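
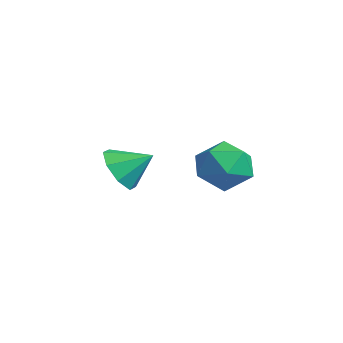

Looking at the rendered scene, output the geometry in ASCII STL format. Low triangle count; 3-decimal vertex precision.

solid 
facet normal -0.893 -0.050 0.448
outer loop
vertex 2.487 1.131 2.96
vertex 2.68 0.321 3.255
vertex 2.885 1.029 3.742
endloop
endfacet
facet normal -0.660 0.625 0.417
outer loop
vertex 2.487 1.131 2.96
vertex 2.885 1.029 3.742
vertex 3.146 1.671 3.194
endloop
endfacet
facet normal -0.552 0.790 -0.268
outer loop
vertex 2.487 1.131 2.96
vertex 3.146 1.671 3.194
vertex 3.102 1.36 2.369
endloop
endfacet
facet normal -0.717 0.218 -0.662
outer loop
vertex 2.487 1.131 2.96
vertex 3.102 1.36 2.369
vertex 2.814 0.526 2.406
endloop
endfacet
facet normal -0.928 -0.301 -0.219
outer loop
vertex 2.487 1.131 2.96
vertex 2.814 0.526 2.406
vertex 2.68 0.321 3.255
endloop
endfacet
facet normal -0.031 0.656 0.754
outer loop
vertex 3.146 1.671 3.194
vertex 2.885 1.029 3.742
vertex 3.746 1.194 3.634
endloop
endfacet
facet normal -0.408 -0.434 0.803
outer loop
vertex 2.885 1.029 3.742
vertex 2.68 0.321 3.255
vertex 3.458 0.36 3.671
endloop
endfacet
facet normal -0.466 -0.841 -0.276
outer loop
vertex 2.68 0.321 3.255
vertex 2.814 0.526 2.406
vertex 3.414 0.049 2.846
endloop
endfacet
facet normal -0.124 -0.001 -0.992
outer loop
vertex 2.814 0.526 2.406
vertex 3.102 1.36 2.369
vertex 3.675 0.691 2.298
endloop
endfacet
facet normal 0.144 0.923 -0.356
outer loop
vertex 3.102 1.36 2.369
vertex 3.146 1.671 3.194
vertex 3.88 1.399 2.785
endloop
endfacet
facet normal 0.717 -0.218 0.662
outer loop
vertex 4.073 0.589 3.08
vertex 3.746 1.194 3.634
vertex 3.458 0.36 3.671
endloop
endfacet
facet normal 0.552 -0.790 0.268
outer loop
vertex 4.073 0.589 3.08
vertex 3.458 0.36 3.671
vertex 3.414 0.049 2.846
endloop
endfacet
facet normal 0.660 -0.625 -0.417
outer loop
vertex 4.073 0.589 3.08
vertex 3.414 0.049 2.846
vertex 3.675 0.691 2.298
endloop
endfacet
facet normal 0.893 0.050 -0.448
outer loop
vertex 4.073 0.589 3.08
vertex 3.675 0.691 2.298
vertex 3.88 1.399 2.785
endloop
endfacet
facet normal 0.928 0.301 0.219
outer loop
vertex 4.073 0.589 3.08
vertex 3.88 1.399 2.785
vertex 3.746 1.194 3.634
endloop
endfacet
facet normal 0.124 0.001 0.992
outer loop
vertex 3.458 0.36 3.671
vertex 3.746 1.194 3.634
vertex 2.885 1.029 3.742
endloop
endfacet
facet normal -0.144 -0.923 0.356
outer loop
vertex 3.414 0.049 2.846
vertex 3.458 0.36 3.671
vertex 2.68 0.321 3.255
endloop
endfacet
facet normal 0.031 -0.656 -0.754
outer loop
vertex 3.675 0.691 2.298
vertex 3.414 0.049 2.846
vertex 2.814 0.526 2.406
endloop
endfacet
facet normal 0.408 0.434 -0.803
outer loop
vertex 3.88 1.399 2.785
vertex 3.675 0.691 2.298
vertex 3.102 1.36 2.369
endloop
endfacet
facet normal 0.466 0.841 0.276
outer loop
vertex 3.746 1.194 3.634
vertex 3.88 1.399 2.785
vertex 3.146 1.671 3.194
endloop
endfacet
facet normal -0.421 -0.737 -0.529
outer loop
vertex 0.998 -0.825 1.594
vertex 0.424 -0.894 2.147
vertex 0.516 -0.466 1.478
endloop
endfacet
facet normal 0.610 0.695 -0.380
outer loop
vertex 0.998 -0.825 1.594
vertex 0.516 -0.466 1.478
vertex 0.876 -0.106 2.713
endloop
endfacet
facet normal -0.421 -0.737 -0.529
outer loop
vertex 0.516 -0.466 1.478
vertex 0.424 -0.894 2.147
vertex -0.02 -0.358 1.754
endloop
endfacet
facet normal 0.043 0.956 -0.291
outer loop
vertex 0.516 -0.466 1.478
vertex -0.02 -0.358 1.754
vertex 0.876 -0.106 2.713
endloop
endfacet
facet normal -0.421 -0.737 -0.529
outer loop
vertex -0.02 -0.358 1.754
vertex 0.424 -0.894 2.147
vertex -0.295 -0.564 2.26
endloop
endfacet
facet normal -0.409 0.901 0.145
outer loop
vertex -0.02 -0.358 1.754
vertex -0.295 -0.564 2.26
vertex 0.876 -0.106 2.713
endloop
endfacet
facet normal -0.421 -0.737 -0.528
outer loop
vertex -0.295 -0.564 2.26
vertex 0.424 -0.894 2.147
vertex -0.149 -0.963 2.701
endloop
endfacet
facet normal -0.480 0.565 0.671
outer loop
vertex -0.295 -0.564 2.26
vertex -0.149 -0.963 2.701
vertex 0.876 -0.106 2.713
endloop
endfacet
facet normal -0.422 -0.737 -0.528
outer loop
vertex -0.149 -0.963 2.701
vertex 0.424 -0.894 2.147
vertex 0.333 -1.322 2.817
endloop
endfacet
facet normal -0.130 0.142 0.981
outer loop
vertex -0.149 -0.963 2.701
vertex 0.333 -1.322 2.817
vertex 0.876 -0.106 2.713
endloop
endfacet
facet normal -0.423 -0.737 -0.528
outer loop
vertex 0.333 -1.322 2.817
vertex 0.424 -0.894 2.147
vertex 0.869 -1.431 2.54
endloop
endfacet
facet normal 0.437 -0.119 0.892
outer loop
vertex 0.333 -1.322 2.817
vertex 0.869 -1.431 2.54
vertex 0.876 -0.106 2.713
endloop
endfacet
facet normal -0.422 -0.737 -0.529
outer loop
vertex 0.869 -1.431 2.54
vertex 0.424 -0.894 2.147
vertex 1.144 -1.225 2.034
endloop
endfacet
facet normal 0.888 -0.064 0.456
outer loop
vertex 0.869 -1.431 2.54
vertex 1.144 -1.225 2.034
vertex 0.876 -0.106 2.713
endloop
endfacet
facet normal -0.422 -0.736 -0.529
outer loop
vertex 1.144 -1.225 2.034
vertex 0.424 -0.894 2.147
vertex 0.998 -0.825 1.594
endloop
endfacet
facet normal 0.960 0.273 -0.071
outer loop
vertex 1.144 -1.225 2.034
vertex 0.998 -0.825 1.594
vertex 0.876 -0.106 2.713
endloop
endfacet

endsolid


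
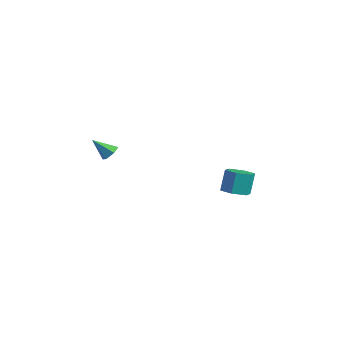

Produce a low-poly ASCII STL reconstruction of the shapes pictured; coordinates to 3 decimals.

solid 
facet normal 0.599 0.423 -0.679
outer loop
vertex -3.064 -2.459 -2.583
vertex -3.295 -2.814 -3.008
vertex -3.544 -2.28 -2.895
endloop
endfacet
facet normal -0.232 0.646 0.727
outer loop
vertex -3.064 -2.459 -2.583
vertex -3.544 -2.28 -2.895
vertex -4.105 -3.386 -2.092
endloop
endfacet
facet normal 0.599 0.423 -0.680
outer loop
vertex -3.544 -2.28 -2.895
vertex -3.295 -2.814 -3.008
vertex -3.776 -2.634 -3.32
endloop
endfacet
facet normal -0.869 0.490 0.067
outer loop
vertex -3.544 -2.28 -2.895
vertex -3.776 -2.634 -3.32
vertex -4.105 -3.386 -2.092
endloop
endfacet
facet normal 0.599 0.424 -0.679
outer loop
vertex -3.776 -2.634 -3.32
vertex -3.295 -2.814 -3.008
vertex -3.527 -3.168 -3.434
endloop
endfacet
facet normal -0.854 -0.309 -0.418
outer loop
vertex -3.776 -2.634 -3.32
vertex -3.527 -3.168 -3.434
vertex -4.105 -3.386 -2.092
endloop
endfacet
facet normal 0.599 0.424 -0.679
outer loop
vertex -3.527 -3.168 -3.434
vertex -3.295 -2.814 -3.008
vertex -3.046 -3.348 -3.122
endloop
endfacet
facet normal -0.200 -0.950 -0.240
outer loop
vertex -3.527 -3.168 -3.434
vertex -3.046 -3.348 -3.122
vertex -4.105 -3.386 -2.092
endloop
endfacet
facet normal 0.599 0.424 -0.679
outer loop
vertex -3.046 -3.348 -3.122
vertex -3.295 -2.814 -3.008
vertex -2.815 -2.993 -2.696
endloop
endfacet
facet normal 0.439 -0.793 0.422
outer loop
vertex -3.046 -3.348 -3.122
vertex -2.815 -2.993 -2.696
vertex -4.105 -3.386 -2.092
endloop
endfacet
facet normal 0.599 0.423 -0.679
outer loop
vertex -2.815 -2.993 -2.696
vertex -3.295 -2.814 -3.008
vertex -3.064 -2.459 -2.583
endloop
endfacet
facet normal 0.423 0.005 0.906
outer loop
vertex -2.815 -2.993 -2.696
vertex -3.064 -2.459 -2.583
vertex -4.105 -3.386 -2.092
endloop
endfacet
facet normal 0.150 -0.400 -0.904
outer loop
vertex 4.396 -0.001 -3.912
vertex 3.941 -0.65 -3.7
vertex 3.587 0.003 -4.048
endloop
endfacet
facet normal 0.071 0.917 -0.394
outer loop
vertex 4.396 -0.001 -3.912
vertex 3.587 0.003 -4.048
vertex 4.193 0.539 -2.691
endloop
endfacet
facet normal 0.071 0.917 -0.394
outer loop
vertex 4.193 0.539 -2.691
vertex 3.587 0.003 -4.048
vertex 3.384 0.543 -2.827
endloop
endfacet
facet normal -0.150 0.399 0.905
outer loop
vertex 4.193 0.539 -2.691
vertex 3.384 0.543 -2.827
vertex 3.739 -0.11 -2.48
endloop
endfacet
facet normal 0.150 -0.400 -0.904
outer loop
vertex 3.587 0.003 -4.048
vertex 3.941 -0.65 -3.7
vertex 3.133 -0.646 -3.836
endloop
endfacet
facet normal -0.819 0.462 -0.340
outer loop
vertex 3.587 0.003 -4.048
vertex 3.133 -0.646 -3.836
vertex 3.384 0.543 -2.827
endloop
endfacet
facet normal -0.819 0.462 -0.341
outer loop
vertex 3.384 0.543 -2.827
vertex 3.133 -0.646 -3.836
vertex 2.93 -0.106 -2.616
endloop
endfacet
facet normal -0.150 0.399 0.905
outer loop
vertex 3.384 0.543 -2.827
vertex 2.93 -0.106 -2.616
vertex 3.739 -0.11 -2.48
endloop
endfacet
facet normal 0.150 -0.399 -0.904
outer loop
vertex 3.133 -0.646 -3.836
vertex 3.941 -0.65 -3.7
vertex 3.487 -1.299 -3.489
endloop
endfacet
facet normal -0.889 -0.454 0.053
outer loop
vertex 3.133 -0.646 -3.836
vertex 3.487 -1.299 -3.489
vertex 2.93 -0.106 -2.616
endloop
endfacet
facet normal -0.889 -0.454 0.053
outer loop
vertex 2.93 -0.106 -2.616
vertex 3.487 -1.299 -3.489
vertex 3.284 -0.759 -2.268
endloop
endfacet
facet normal -0.150 0.400 0.904
outer loop
vertex 2.93 -0.106 -2.616
vertex 3.284 -0.759 -2.268
vertex 3.739 -0.11 -2.48
endloop
endfacet
facet normal 0.150 -0.399 -0.905
outer loop
vertex 3.487 -1.299 -3.489
vertex 3.941 -0.65 -3.7
vertex 4.296 -1.303 -3.353
endloop
endfacet
facet normal -0.071 -0.917 0.394
outer loop
vertex 3.487 -1.299 -3.489
vertex 4.296 -1.303 -3.353
vertex 3.284 -0.759 -2.268
endloop
endfacet
facet normal -0.071 -0.917 0.394
outer loop
vertex 3.284 -0.759 -2.268
vertex 4.296 -1.303 -3.353
vertex 4.093 -0.763 -2.132
endloop
endfacet
facet normal -0.150 0.400 0.904
outer loop
vertex 3.284 -0.759 -2.268
vertex 4.093 -0.763 -2.132
vertex 3.739 -0.11 -2.48
endloop
endfacet
facet normal 0.150 -0.399 -0.905
outer loop
vertex 4.296 -1.303 -3.353
vertex 3.941 -0.65 -3.7
vertex 4.75 -0.654 -3.564
endloop
endfacet
facet normal 0.819 -0.462 0.341
outer loop
vertex 4.296 -1.303 -3.353
vertex 4.75 -0.654 -3.564
vertex 4.093 -0.763 -2.132
endloop
endfacet
facet normal 0.819 -0.462 0.341
outer loop
vertex 4.093 -0.763 -2.132
vertex 4.75 -0.654 -3.564
vertex 4.547 -0.114 -2.344
endloop
endfacet
facet normal -0.150 0.400 0.904
outer loop
vertex 4.093 -0.763 -2.132
vertex 4.547 -0.114 -2.344
vertex 3.739 -0.11 -2.48
endloop
endfacet
facet normal 0.150 -0.400 -0.904
outer loop
vertex 4.75 -0.654 -3.564
vertex 3.941 -0.65 -3.7
vertex 4.396 -0.001 -3.912
endloop
endfacet
facet normal 0.889 0.454 -0.053
outer loop
vertex 4.75 -0.654 -3.564
vertex 4.396 -0.001 -3.912
vertex 4.547 -0.114 -2.344
endloop
endfacet
facet normal 0.889 0.454 -0.053
outer loop
vertex 4.547 -0.114 -2.344
vertex 4.396 -0.001 -3.912
vertex 4.193 0.539 -2.691
endloop
endfacet
facet normal -0.150 0.399 0.904
outer loop
vertex 4.547 -0.114 -2.344
vertex 4.193 0.539 -2.691
vertex 3.739 -0.11 -2.48
endloop
endfacet

endsolid


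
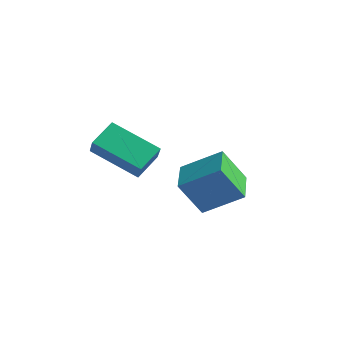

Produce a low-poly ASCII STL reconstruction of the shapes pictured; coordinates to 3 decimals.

solid 
facet normal -0.449 0.415 -0.792
outer loop
vertex 1.742 -0.588 4.045
vertex 3.358 -0.281 3.29
vertex 1.701 -1.526 3.577
endloop
endfacet
facet normal -0.893 -0.169 0.417
outer loop
vertex 2.082 -1.879 4.25
vertex 1.742 -0.588 4.045
vertex 1.701 -1.526 3.577
endloop
endfacet
facet normal -0.448 0.414 -0.792
outer loop
vertex 1.701 -1.526 3.577
vertex 3.358 -0.281 3.29
vertex 3.317 -1.22 2.822
endloop
endfacet
facet normal -0.039 -0.894 -0.447
outer loop
vertex 3.317 -1.22 2.822
vertex 2.082 -1.879 4.25
vertex 1.701 -1.526 3.577
endloop
endfacet
facet normal 0.039 0.894 0.447
outer loop
vertex 1.742 -0.588 4.045
vertex 3.739 -0.634 3.963
vertex 3.358 -0.281 3.29
endloop
endfacet
facet normal -0.893 -0.169 0.417
outer loop
vertex 2.123 -0.94 4.718
vertex 1.742 -0.588 4.045
vertex 2.082 -1.879 4.25
endloop
endfacet
facet normal 0.039 0.894 0.446
outer loop
vertex 2.123 -0.94 4.718
vertex 3.739 -0.634 3.963
vertex 1.742 -0.588 4.045
endloop
endfacet
facet normal 0.893 0.169 -0.417
outer loop
vertex 3.358 -0.281 3.29
vertex 3.739 -0.634 3.963
vertex 3.317 -1.22 2.822
endloop
endfacet
facet normal -0.038 -0.894 -0.446
outer loop
vertex 3.698 -1.572 3.495
vertex 2.082 -1.879 4.25
vertex 3.317 -1.22 2.822
endloop
endfacet
facet normal 0.893 0.169 -0.417
outer loop
vertex 3.317 -1.22 2.822
vertex 3.739 -0.634 3.963
vertex 3.698 -1.572 3.495
endloop
endfacet
facet normal 0.449 -0.414 0.792
outer loop
vertex 3.698 -1.572 3.495
vertex 2.123 -0.94 4.718
vertex 2.082 -1.879 4.25
endloop
endfacet
facet normal 0.448 -0.415 0.792
outer loop
vertex 3.739 -0.634 3.963
vertex 2.123 -0.94 4.718
vertex 3.698 -1.572 3.495
endloop
endfacet
facet normal -0.533 0.844 0.057
outer loop
vertex 3.596 2.902 2.06
vertex 4.218 3.38 0.793
vertex 2.418 2.215 1.222
endloop
endfacet
facet normal -0.418 -0.321 0.850
outer loop
vertex 3.122 1.1 1.147
vertex 3.596 2.902 2.06
vertex 2.418 2.215 1.222
endloop
endfacet
facet normal -0.533 0.844 0.056
outer loop
vertex 2.418 2.215 1.222
vertex 4.218 3.38 0.793
vertex 3.041 2.693 -0.044
endloop
endfacet
facet normal -0.736 -0.429 -0.524
outer loop
vertex 3.041 2.693 -0.044
vertex 3.122 1.1 1.147
vertex 2.418 2.215 1.222
endloop
endfacet
facet normal 0.736 0.429 0.523
outer loop
vertex 3.596 2.902 2.06
vertex 4.922 2.265 0.718
vertex 4.218 3.38 0.793
endloop
endfacet
facet normal -0.417 -0.321 0.850
outer loop
vertex 4.299 1.787 1.984
vertex 3.596 2.902 2.06
vertex 3.122 1.1 1.147
endloop
endfacet
facet normal 0.736 0.428 0.524
outer loop
vertex 4.299 1.787 1.984
vertex 4.922 2.265 0.718
vertex 3.596 2.902 2.06
endloop
endfacet
facet normal 0.417 0.321 -0.850
outer loop
vertex 4.218 3.38 0.793
vertex 4.922 2.265 0.718
vertex 3.041 2.693 -0.044
endloop
endfacet
facet normal -0.736 -0.429 -0.523
outer loop
vertex 3.744 1.578 -0.12
vertex 3.122 1.1 1.147
vertex 3.041 2.693 -0.044
endloop
endfacet
facet normal 0.417 0.321 -0.850
outer loop
vertex 3.041 2.693 -0.044
vertex 4.922 2.265 0.718
vertex 3.744 1.578 -0.12
endloop
endfacet
facet normal 0.533 -0.844 -0.057
outer loop
vertex 3.744 1.578 -0.12
vertex 4.299 1.787 1.984
vertex 3.122 1.1 1.147
endloop
endfacet
facet normal 0.533 -0.844 -0.057
outer loop
vertex 4.922 2.265 0.718
vertex 4.299 1.787 1.984
vertex 3.744 1.578 -0.12
endloop
endfacet

endsolid


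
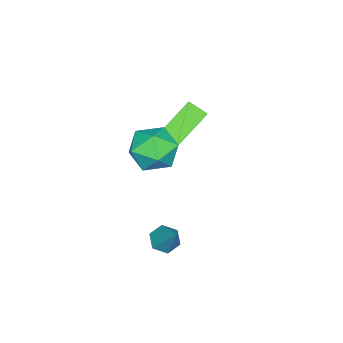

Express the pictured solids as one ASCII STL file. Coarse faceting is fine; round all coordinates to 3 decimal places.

solid 
facet normal 0.275 0.961 0.013
outer loop
vertex -0.804 0.532 1.99
vertex -1.202 0.631 3.116
vertex -0.067 0.309 2.909
endloop
endfacet
facet normal 0.698 0.581 -0.418
outer loop
vertex -0.804 0.532 1.99
vertex -0.067 0.309 2.909
vertex -0.054 -0.401 1.944
endloop
endfacet
facet normal 0.288 0.277 -0.917
outer loop
vertex -0.804 0.532 1.99
vertex -0.054 -0.401 1.944
vertex -1.181 -0.518 1.554
endloop
endfacet
facet normal -0.389 0.469 -0.793
outer loop
vertex -0.804 0.532 1.99
vertex -1.181 -0.518 1.554
vertex -1.891 0.12 2.279
endloop
endfacet
facet normal -0.396 0.892 -0.218
outer loop
vertex -0.804 0.532 1.99
vertex -1.891 0.12 2.279
vertex -1.202 0.631 3.116
endloop
endfacet
facet normal 0.998 0.062 -0.032
outer loop
vertex -0.054 -0.401 1.944
vertex -0.067 0.309 2.909
vertex 0.011 -0.88 3.041
endloop
endfacet
facet normal 0.313 0.677 0.666
outer loop
vertex -0.067 0.309 2.909
vertex -1.202 0.631 3.116
vertex -0.699 -0.242 3.766
endloop
endfacet
facet normal -0.773 0.564 0.292
outer loop
vertex -1.202 0.631 3.116
vertex -1.891 0.12 2.279
vertex -1.826 -0.359 3.376
endloop
endfacet
facet normal -0.760 -0.121 -0.638
outer loop
vertex -1.891 0.12 2.279
vertex -1.181 -0.518 1.554
vertex -1.813 -1.069 2.411
endloop
endfacet
facet normal 0.335 -0.431 -0.838
outer loop
vertex -1.181 -0.518 1.554
vertex -0.054 -0.401 1.944
vertex -0.678 -1.391 2.204
endloop
endfacet
facet normal 0.389 -0.469 0.793
outer loop
vertex -1.076 -1.292 3.33
vertex 0.011 -0.88 3.041
vertex -0.699 -0.242 3.766
endloop
endfacet
facet normal -0.288 -0.277 0.917
outer loop
vertex -1.076 -1.292 3.33
vertex -0.699 -0.242 3.766
vertex -1.826 -0.359 3.376
endloop
endfacet
facet normal -0.698 -0.581 0.418
outer loop
vertex -1.076 -1.292 3.33
vertex -1.826 -0.359 3.376
vertex -1.813 -1.069 2.411
endloop
endfacet
facet normal -0.275 -0.961 -0.013
outer loop
vertex -1.076 -1.292 3.33
vertex -1.813 -1.069 2.411
vertex -0.678 -1.391 2.204
endloop
endfacet
facet normal 0.396 -0.892 0.218
outer loop
vertex -1.076 -1.292 3.33
vertex -0.678 -1.391 2.204
vertex 0.011 -0.88 3.041
endloop
endfacet
facet normal 0.760 0.121 0.638
outer loop
vertex -0.699 -0.242 3.766
vertex 0.011 -0.88 3.041
vertex -0.067 0.309 2.909
endloop
endfacet
facet normal -0.335 0.431 0.838
outer loop
vertex -1.826 -0.359 3.376
vertex -0.699 -0.242 3.766
vertex -1.202 0.631 3.116
endloop
endfacet
facet normal -0.998 -0.062 0.032
outer loop
vertex -1.813 -1.069 2.411
vertex -1.826 -0.359 3.376
vertex -1.891 0.12 2.279
endloop
endfacet
facet normal -0.313 -0.677 -0.666
outer loop
vertex -0.678 -1.391 2.204
vertex -1.813 -1.069 2.411
vertex -1.181 -0.518 1.554
endloop
endfacet
facet normal 0.773 -0.564 -0.292
outer loop
vertex 0.011 -0.88 3.041
vertex -0.678 -1.391 2.204
vertex -0.054 -0.401 1.944
endloop
endfacet
facet normal -0.604 -0.364 -0.709
outer loop
vertex -5.207 -1.075 2.013
vertex -5.212 -0.184 1.56
vertex -3.509 -1.651 0.862
endloop
endfacet
facet normal 0.005 -0.891 0.453
outer loop
vertex -2.488 -1.036 2.06
vertex -5.207 -1.075 2.013
vertex -3.509 -1.651 0.862
endloop
endfacet
facet normal -0.604 -0.364 -0.709
outer loop
vertex -3.509 -1.651 0.862
vertex -5.212 -0.184 1.56
vertex -3.514 -0.76 0.409
endloop
endfacet
facet normal 0.797 -0.270 -0.540
outer loop
vertex -3.514 -0.76 0.409
vertex -2.488 -1.036 2.06
vertex -3.509 -1.651 0.862
endloop
endfacet
facet normal -0.797 0.270 0.540
outer loop
vertex -5.207 -1.075 2.013
vertex -4.191 0.431 2.758
vertex -5.212 -0.184 1.56
endloop
endfacet
facet normal 0.005 -0.891 0.453
outer loop
vertex -4.186 -0.46 3.211
vertex -5.207 -1.075 2.013
vertex -2.488 -1.036 2.06
endloop
endfacet
facet normal -0.797 0.270 0.540
outer loop
vertex -4.186 -0.46 3.211
vertex -4.191 0.431 2.758
vertex -5.207 -1.075 2.013
endloop
endfacet
facet normal -0.005 0.891 -0.453
outer loop
vertex -5.212 -0.184 1.56
vertex -4.191 0.431 2.758
vertex -3.514 -0.76 0.409
endloop
endfacet
facet normal 0.797 -0.270 -0.540
outer loop
vertex -2.493 -0.145 1.607
vertex -2.488 -1.036 2.06
vertex -3.514 -0.76 0.409
endloop
endfacet
facet normal -0.005 0.891 -0.453
outer loop
vertex -3.514 -0.76 0.409
vertex -4.191 0.431 2.758
vertex -2.493 -0.145 1.607
endloop
endfacet
facet normal 0.604 0.364 0.709
outer loop
vertex -2.493 -0.145 1.607
vertex -4.186 -0.46 3.211
vertex -2.488 -1.036 2.06
endloop
endfacet
facet normal 0.604 0.364 0.709
outer loop
vertex -4.191 0.431 2.758
vertex -4.186 -0.46 3.211
vertex -2.493 -0.145 1.607
endloop
endfacet
facet normal -0.388 -0.509 -0.768
outer loop
vertex -0.143 0.701 -3.275
vertex -0.557 0.339 -2.826
vertex -0.789 0.946 -3.111
endloop
endfacet
facet normal 0.260 0.907 -0.330
outer loop
vertex -0.143 0.701 -3.275
vertex -0.789 0.946 -3.111
vertex 0.177 1.301 -1.374
endloop
endfacet
facet normal -0.388 -0.509 -0.768
outer loop
vertex -0.789 0.946 -3.111
vertex -0.557 0.339 -2.826
vertex -1.203 0.584 -2.662
endloop
endfacet
facet normal -0.559 0.817 0.144
outer loop
vertex -0.789 0.946 -3.111
vertex -1.203 0.584 -2.662
vertex 0.177 1.301 -1.374
endloop
endfacet
facet normal -0.388 -0.510 -0.768
outer loop
vertex -1.203 0.584 -2.662
vertex -0.557 0.339 -2.826
vertex -0.97 -0.023 -2.377
endloop
endfacet
facet normal -0.699 0.066 0.712
outer loop
vertex -1.203 0.584 -2.662
vertex -0.97 -0.023 -2.377
vertex 0.177 1.301 -1.374
endloop
endfacet
facet normal -0.388 -0.509 -0.768
outer loop
vertex -0.97 -0.023 -2.377
vertex -0.557 0.339 -2.826
vertex -0.325 -0.269 -2.54
endloop
endfacet
facet normal -0.022 -0.592 0.806
outer loop
vertex -0.97 -0.023 -2.377
vertex -0.325 -0.269 -2.54
vertex 0.177 1.301 -1.374
endloop
endfacet
facet normal -0.388 -0.509 -0.768
outer loop
vertex -0.325 -0.269 -2.54
vertex -0.557 0.339 -2.826
vertex 0.089 0.094 -2.99
endloop
endfacet
facet normal 0.799 -0.501 0.331
outer loop
vertex -0.325 -0.269 -2.54
vertex 0.089 0.094 -2.99
vertex 0.177 1.301 -1.374
endloop
endfacet
facet normal -0.388 -0.509 -0.768
outer loop
vertex 0.089 0.094 -2.99
vertex -0.557 0.339 -2.826
vertex -0.143 0.701 -3.275
endloop
endfacet
facet normal 0.939 0.248 -0.236
outer loop
vertex 0.089 0.094 -2.99
vertex -0.143 0.701 -3.275
vertex 0.177 1.301 -1.374
endloop
endfacet

endsolid


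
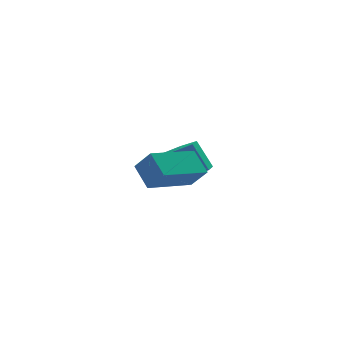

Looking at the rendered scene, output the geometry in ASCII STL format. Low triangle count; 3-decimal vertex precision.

solid 
facet normal -0.884 -0.427 0.192
outer loop
vertex -0.227 -5.044 3.898
vertex -0.485 -4.167 4.66
vertex -0.679 -4.474 3.087
endloop
endfacet
facet normal 0.217 -0.738 -0.639
outer loop
vertex 1.185 -3.573 2.68
vertex -0.227 -5.044 3.898
vertex -0.679 -4.474 3.087
endloop
endfacet
facet normal -0.884 -0.426 0.192
outer loop
vertex -0.679 -4.474 3.087
vertex -0.485 -4.167 4.66
vertex -0.937 -3.596 3.848
endloop
endfacet
facet normal -0.415 0.523 -0.744
outer loop
vertex -0.937 -3.596 3.848
vertex 1.185 -3.573 2.68
vertex -0.679 -4.474 3.087
endloop
endfacet
facet normal 0.416 -0.524 0.744
outer loop
vertex -0.227 -5.044 3.898
vertex 1.379 -3.266 4.253
vertex -0.485 -4.167 4.66
endloop
endfacet
facet normal 0.217 -0.738 -0.639
outer loop
vertex 1.637 -4.144 3.492
vertex -0.227 -5.044 3.898
vertex 1.185 -3.573 2.68
endloop
endfacet
facet normal 0.415 -0.523 0.744
outer loop
vertex 1.637 -4.144 3.492
vertex 1.379 -3.266 4.253
vertex -0.227 -5.044 3.898
endloop
endfacet
facet normal -0.217 0.738 0.639
outer loop
vertex -0.485 -4.167 4.66
vertex 1.379 -3.266 4.253
vertex -0.937 -3.596 3.848
endloop
endfacet
facet normal -0.415 0.524 -0.744
outer loop
vertex 0.927 -2.696 3.442
vertex 1.185 -3.573 2.68
vertex -0.937 -3.596 3.848
endloop
endfacet
facet normal -0.217 0.738 0.639
outer loop
vertex -0.937 -3.596 3.848
vertex 1.379 -3.266 4.253
vertex 0.927 -2.696 3.442
endloop
endfacet
facet normal 0.884 0.427 -0.192
outer loop
vertex 0.927 -2.696 3.442
vertex 1.637 -4.144 3.492
vertex 1.185 -3.573 2.68
endloop
endfacet
facet normal 0.884 0.427 -0.193
outer loop
vertex 1.379 -3.266 4.253
vertex 1.637 -4.144 3.492
vertex 0.927 -2.696 3.442
endloop
endfacet
facet normal 0.356 -0.363 -0.861
outer loop
vertex 3.051 0.033 1.986
vertex 2.183 -0.138 1.699
vertex 2.58 0.683 1.517
endloop
endfacet
facet normal 0.785 0.616 0.065
outer loop
vertex 3.051 0.033 1.986
vertex 2.58 0.683 1.517
vertex 2.545 0.548 3.208
endloop
endfacet
facet normal 0.785 0.615 0.065
outer loop
vertex 2.545 0.548 3.208
vertex 2.58 0.683 1.517
vertex 2.074 1.199 2.739
endloop
endfacet
facet normal -0.356 0.363 0.861
outer loop
vertex 2.545 0.548 3.208
vertex 2.074 1.199 2.739
vertex 1.677 0.378 2.921
endloop
endfacet
facet normal 0.356 -0.363 -0.861
outer loop
vertex 2.58 0.683 1.517
vertex 2.183 -0.138 1.699
vertex 1.712 0.513 1.23
endloop
endfacet
facet normal -0.045 0.913 -0.404
outer loop
vertex 2.58 0.683 1.517
vertex 1.712 0.513 1.23
vertex 2.074 1.199 2.739
endloop
endfacet
facet normal -0.046 0.914 -0.404
outer loop
vertex 2.074 1.199 2.739
vertex 1.712 0.513 1.23
vertex 1.206 1.028 2.452
endloop
endfacet
facet normal -0.356 0.363 0.861
outer loop
vertex 2.074 1.199 2.739
vertex 1.206 1.028 2.452
vertex 1.677 0.378 2.921
endloop
endfacet
facet normal 0.356 -0.363 -0.861
outer loop
vertex 1.712 0.513 1.23
vertex 2.183 -0.138 1.699
vertex 1.315 -0.308 1.412
endloop
endfacet
facet normal -0.831 0.298 -0.470
outer loop
vertex 1.712 0.513 1.23
vertex 1.315 -0.308 1.412
vertex 1.206 1.028 2.452
endloop
endfacet
facet normal -0.831 0.298 -0.470
outer loop
vertex 1.206 1.028 2.452
vertex 1.315 -0.308 1.412
vertex 0.809 0.207 2.634
endloop
endfacet
facet normal -0.356 0.363 0.861
outer loop
vertex 1.206 1.028 2.452
vertex 0.809 0.207 2.634
vertex 1.677 0.378 2.921
endloop
endfacet
facet normal 0.356 -0.363 -0.861
outer loop
vertex 1.315 -0.308 1.412
vertex 2.183 -0.138 1.699
vertex 1.786 -0.959 1.881
endloop
endfacet
facet normal -0.785 -0.616 -0.066
outer loop
vertex 1.315 -0.308 1.412
vertex 1.786 -0.959 1.881
vertex 0.809 0.207 2.634
endloop
endfacet
facet normal -0.785 -0.616 -0.065
outer loop
vertex 0.809 0.207 2.634
vertex 1.786 -0.959 1.881
vertex 1.28 -0.443 3.103
endloop
endfacet
facet normal -0.356 0.363 0.861
outer loop
vertex 0.809 0.207 2.634
vertex 1.28 -0.443 3.103
vertex 1.677 0.378 2.921
endloop
endfacet
facet normal 0.356 -0.363 -0.861
outer loop
vertex 1.786 -0.959 1.881
vertex 2.183 -0.138 1.699
vertex 2.654 -0.788 2.168
endloop
endfacet
facet normal 0.046 -0.913 0.405
outer loop
vertex 1.786 -0.959 1.881
vertex 2.654 -0.788 2.168
vertex 1.28 -0.443 3.103
endloop
endfacet
facet normal 0.045 -0.914 0.404
outer loop
vertex 1.28 -0.443 3.103
vertex 2.654 -0.788 2.168
vertex 2.148 -0.273 3.39
endloop
endfacet
facet normal -0.356 0.363 0.861
outer loop
vertex 1.28 -0.443 3.103
vertex 2.148 -0.273 3.39
vertex 1.677 0.378 2.921
endloop
endfacet
facet normal 0.356 -0.363 -0.861
outer loop
vertex 2.654 -0.788 2.168
vertex 2.183 -0.138 1.699
vertex 3.051 0.033 1.986
endloop
endfacet
facet normal 0.831 -0.298 0.470
outer loop
vertex 2.654 -0.788 2.168
vertex 3.051 0.033 1.986
vertex 2.148 -0.273 3.39
endloop
endfacet
facet normal 0.831 -0.298 0.470
outer loop
vertex 2.148 -0.273 3.39
vertex 3.051 0.033 1.986
vertex 2.545 0.548 3.208
endloop
endfacet
facet normal -0.356 0.363 0.861
outer loop
vertex 2.148 -0.273 3.39
vertex 2.545 0.548 3.208
vertex 1.677 0.378 2.921
endloop
endfacet

endsolid


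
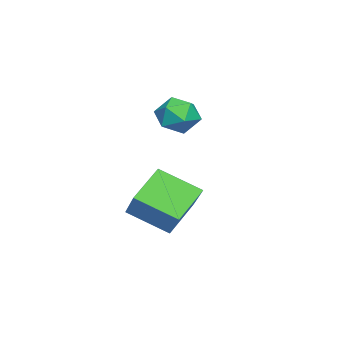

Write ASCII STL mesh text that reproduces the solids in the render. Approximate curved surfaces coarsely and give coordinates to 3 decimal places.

solid 
facet normal -0.812 -0.178 0.556
outer loop
vertex -1.982 3.501 1.957
vertex -2.038 2.517 1.561
vertex -1.475 2.704 2.442
endloop
endfacet
facet normal -0.381 0.292 0.877
outer loop
vertex -1.982 3.501 1.957
vertex -1.475 2.704 2.442
vertex -1.0 3.648 2.334
endloop
endfacet
facet normal -0.295 0.849 0.439
outer loop
vertex -1.982 3.501 1.957
vertex -1.0 3.648 2.334
vertex -1.269 4.044 1.387
endloop
endfacet
facet normal -0.673 0.724 -0.153
outer loop
vertex -1.982 3.501 1.957
vertex -1.269 4.044 1.387
vertex -1.911 3.346 0.909
endloop
endfacet
facet normal -0.993 0.089 -0.080
outer loop
vertex -1.982 3.501 1.957
vertex -1.911 3.346 0.909
vertex -2.038 2.517 1.561
endloop
endfacet
facet normal 0.256 -0.018 0.966
outer loop
vertex -1.0 3.648 2.334
vertex -1.475 2.704 2.442
vertex -0.449 2.754 2.171
endloop
endfacet
facet normal -0.441 -0.778 0.447
outer loop
vertex -1.475 2.704 2.442
vertex -2.038 2.517 1.561
vertex -1.091 2.056 1.693
endloop
endfacet
facet normal -0.735 -0.346 -0.583
outer loop
vertex -2.038 2.517 1.561
vertex -1.911 3.346 0.909
vertex -1.36 2.452 0.746
endloop
endfacet
facet normal -0.218 0.680 -0.700
outer loop
vertex -1.911 3.346 0.909
vertex -1.269 4.044 1.387
vertex -0.885 3.396 0.638
endloop
endfacet
facet normal 0.394 0.883 0.257
outer loop
vertex -1.269 4.044 1.387
vertex -1.0 3.648 2.334
vertex -0.322 3.583 1.519
endloop
endfacet
facet normal 0.673 -0.724 0.153
outer loop
vertex -0.378 2.599 1.123
vertex -0.449 2.754 2.171
vertex -1.091 2.056 1.693
endloop
endfacet
facet normal 0.295 -0.849 -0.439
outer loop
vertex -0.378 2.599 1.123
vertex -1.091 2.056 1.693
vertex -1.36 2.452 0.746
endloop
endfacet
facet normal 0.381 -0.292 -0.877
outer loop
vertex -0.378 2.599 1.123
vertex -1.36 2.452 0.746
vertex -0.885 3.396 0.638
endloop
endfacet
facet normal 0.812 0.178 -0.556
outer loop
vertex -0.378 2.599 1.123
vertex -0.885 3.396 0.638
vertex -0.322 3.583 1.519
endloop
endfacet
facet normal 0.993 -0.089 0.080
outer loop
vertex -0.378 2.599 1.123
vertex -0.322 3.583 1.519
vertex -0.449 2.754 2.171
endloop
endfacet
facet normal 0.218 -0.680 0.700
outer loop
vertex -1.091 2.056 1.693
vertex -0.449 2.754 2.171
vertex -1.475 2.704 2.442
endloop
endfacet
facet normal -0.394 -0.883 -0.257
outer loop
vertex -1.36 2.452 0.746
vertex -1.091 2.056 1.693
vertex -2.038 2.517 1.561
endloop
endfacet
facet normal -0.256 0.018 -0.966
outer loop
vertex -0.885 3.396 0.638
vertex -1.36 2.452 0.746
vertex -1.911 3.346 0.909
endloop
endfacet
facet normal 0.441 0.778 -0.447
outer loop
vertex -0.322 3.583 1.519
vertex -0.885 3.396 0.638
vertex -1.269 4.044 1.387
endloop
endfacet
facet normal 0.735 0.346 0.583
outer loop
vertex -0.449 2.754 2.171
vertex -0.322 3.583 1.519
vertex -1.0 3.648 2.334
endloop
endfacet
facet normal -0.666 -0.367 -0.650
outer loop
vertex 1.84 2.747 -1.283
vertex 1.8 4.548 -2.26
vertex 3.235 2.177 -2.39
endloop
endfacet
facet normal 0.020 -0.879 0.477
outer loop
vertex 4.64 2.952 -1.02
vertex 1.84 2.747 -1.283
vertex 3.235 2.177 -2.39
endloop
endfacet
facet normal -0.666 -0.367 -0.649
outer loop
vertex 3.235 2.177 -2.39
vertex 1.8 4.548 -2.26
vertex 3.195 3.978 -3.368
endloop
endfacet
facet normal 0.746 -0.305 -0.592
outer loop
vertex 3.195 3.978 -3.368
vertex 4.64 2.952 -1.02
vertex 3.235 2.177 -2.39
endloop
endfacet
facet normal -0.746 0.305 0.592
outer loop
vertex 1.84 2.747 -1.283
vertex 3.205 5.323 -0.89
vertex 1.8 4.548 -2.26
endloop
endfacet
facet normal 0.020 -0.879 0.477
outer loop
vertex 3.245 3.522 0.088
vertex 1.84 2.747 -1.283
vertex 4.64 2.952 -1.02
endloop
endfacet
facet normal -0.746 0.305 0.592
outer loop
vertex 3.245 3.522 0.088
vertex 3.205 5.323 -0.89
vertex 1.84 2.747 -1.283
endloop
endfacet
facet normal -0.020 0.879 -0.477
outer loop
vertex 1.8 4.548 -2.26
vertex 3.205 5.323 -0.89
vertex 3.195 3.978 -3.368
endloop
endfacet
facet normal 0.746 -0.305 -0.592
outer loop
vertex 4.6 4.753 -1.997
vertex 4.64 2.952 -1.02
vertex 3.195 3.978 -3.368
endloop
endfacet
facet normal -0.019 0.879 -0.477
outer loop
vertex 3.195 3.978 -3.368
vertex 3.205 5.323 -0.89
vertex 4.6 4.753 -1.997
endloop
endfacet
facet normal 0.666 0.367 0.649
outer loop
vertex 4.6 4.753 -1.997
vertex 3.245 3.522 0.088
vertex 4.64 2.952 -1.02
endloop
endfacet
facet normal 0.666 0.368 0.650
outer loop
vertex 3.205 5.323 -0.89
vertex 3.245 3.522 0.088
vertex 4.6 4.753 -1.997
endloop
endfacet

endsolid


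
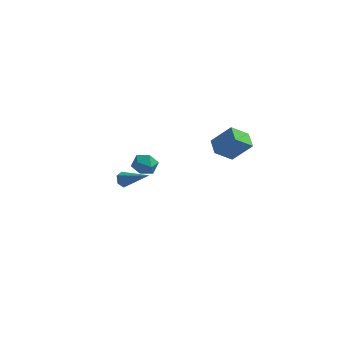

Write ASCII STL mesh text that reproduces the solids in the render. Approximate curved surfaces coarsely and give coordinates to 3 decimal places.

solid 
facet normal -0.201 0.963 -0.177
outer loop
vertex -0.51 -2.857 0.605
vertex -1.206 -2.956 0.855
vertex -0.664 -2.756 1.328
endloop
endfacet
facet normal 0.488 0.872 -0.018
outer loop
vertex -0.51 -2.857 0.605
vertex -0.664 -2.756 1.328
vertex -0.039 -3.11 1.126
endloop
endfacet
facet normal 0.766 0.415 -0.491
outer loop
vertex -0.51 -2.857 0.605
vertex -0.039 -3.11 1.126
vertex -0.194 -3.53 0.529
endloop
endfacet
facet normal 0.249 0.223 -0.942
outer loop
vertex -0.51 -2.857 0.605
vertex -0.194 -3.53 0.529
vertex -0.916 -3.434 0.361
endloop
endfacet
facet normal -0.349 0.563 -0.749
outer loop
vertex -0.51 -2.857 0.605
vertex -0.916 -3.434 0.361
vertex -1.206 -2.956 0.855
endloop
endfacet
facet normal 0.527 0.572 0.628
outer loop
vertex -0.039 -3.11 1.126
vertex -0.664 -2.756 1.328
vertex -0.444 -3.366 1.699
endloop
endfacet
facet normal -0.588 0.720 0.369
outer loop
vertex -0.664 -2.756 1.328
vertex -1.206 -2.956 0.855
vertex -1.166 -3.27 1.531
endloop
endfacet
facet normal -0.829 0.070 -0.555
outer loop
vertex -1.206 -2.956 0.855
vertex -0.916 -3.434 0.361
vertex -1.321 -3.69 0.934
endloop
endfacet
facet normal 0.138 -0.478 -0.868
outer loop
vertex -0.916 -3.434 0.361
vertex -0.194 -3.53 0.529
vertex -0.696 -4.044 0.732
endloop
endfacet
facet normal 0.976 -0.168 -0.136
outer loop
vertex -0.194 -3.53 0.529
vertex -0.039 -3.11 1.126
vertex -0.154 -3.844 1.205
endloop
endfacet
facet normal -0.249 -0.223 0.942
outer loop
vertex -0.85 -3.943 1.455
vertex -0.444 -3.366 1.699
vertex -1.166 -3.27 1.531
endloop
endfacet
facet normal -0.766 -0.415 0.491
outer loop
vertex -0.85 -3.943 1.455
vertex -1.166 -3.27 1.531
vertex -1.321 -3.69 0.934
endloop
endfacet
facet normal -0.488 -0.872 0.018
outer loop
vertex -0.85 -3.943 1.455
vertex -1.321 -3.69 0.934
vertex -0.696 -4.044 0.732
endloop
endfacet
facet normal 0.201 -0.963 0.177
outer loop
vertex -0.85 -3.943 1.455
vertex -0.696 -4.044 0.732
vertex -0.154 -3.844 1.205
endloop
endfacet
facet normal 0.349 -0.563 0.749
outer loop
vertex -0.85 -3.943 1.455
vertex -0.154 -3.844 1.205
vertex -0.444 -3.366 1.699
endloop
endfacet
facet normal -0.138 0.478 0.868
outer loop
vertex -1.166 -3.27 1.531
vertex -0.444 -3.366 1.699
vertex -0.664 -2.756 1.328
endloop
endfacet
facet normal -0.976 0.168 0.136
outer loop
vertex -1.321 -3.69 0.934
vertex -1.166 -3.27 1.531
vertex -1.206 -2.956 0.855
endloop
endfacet
facet normal -0.527 -0.572 -0.628
outer loop
vertex -0.696 -4.044 0.732
vertex -1.321 -3.69 0.934
vertex -0.916 -3.434 0.361
endloop
endfacet
facet normal 0.588 -0.720 -0.369
outer loop
vertex -0.154 -3.844 1.205
vertex -0.696 -4.044 0.732
vertex -0.194 -3.53 0.529
endloop
endfacet
facet normal 0.829 -0.070 0.555
outer loop
vertex -0.444 -3.366 1.699
vertex -0.154 -3.844 1.205
vertex -0.039 -3.11 1.126
endloop
endfacet
facet normal -0.488 0.814 0.314
outer loop
vertex 2.188 -1.562 2.307
vertex 3.202 -1.379 3.411
vertex 2.89 -0.847 1.543
endloop
endfacet
facet normal -0.672 -0.121 -0.731
outer loop
vertex 3.378 -1.661 1.229
vertex 2.188 -1.562 2.307
vertex 2.89 -0.847 1.543
endloop
endfacet
facet normal -0.488 0.815 0.314
outer loop
vertex 2.89 -0.847 1.543
vertex 3.202 -1.379 3.411
vertex 3.904 -0.664 2.646
endloop
endfacet
facet normal 0.557 0.568 -0.606
outer loop
vertex 3.904 -0.664 2.646
vertex 3.378 -1.661 1.229
vertex 2.89 -0.847 1.543
endloop
endfacet
facet normal -0.557 -0.568 0.606
outer loop
vertex 2.188 -1.562 2.307
vertex 3.69 -2.193 3.097
vertex 3.202 -1.379 3.411
endloop
endfacet
facet normal -0.672 -0.122 -0.731
outer loop
vertex 2.676 -2.376 1.994
vertex 2.188 -1.562 2.307
vertex 3.378 -1.661 1.229
endloop
endfacet
facet normal -0.557 -0.567 0.606
outer loop
vertex 2.676 -2.376 1.994
vertex 3.69 -2.193 3.097
vertex 2.188 -1.562 2.307
endloop
endfacet
facet normal 0.672 0.121 0.730
outer loop
vertex 3.202 -1.379 3.411
vertex 3.69 -2.193 3.097
vertex 3.904 -0.664 2.646
endloop
endfacet
facet normal 0.558 0.567 -0.606
outer loop
vertex 4.392 -1.478 2.333
vertex 3.378 -1.661 1.229
vertex 3.904 -0.664 2.646
endloop
endfacet
facet normal 0.672 0.122 0.731
outer loop
vertex 3.904 -0.664 2.646
vertex 3.69 -2.193 3.097
vertex 4.392 -1.478 2.333
endloop
endfacet
facet normal 0.488 -0.815 -0.313
outer loop
vertex 4.392 -1.478 2.333
vertex 2.676 -2.376 1.994
vertex 3.378 -1.661 1.229
endloop
endfacet
facet normal 0.488 -0.814 -0.314
outer loop
vertex 3.69 -2.193 3.097
vertex 2.676 -2.376 1.994
vertex 4.392 -1.478 2.333
endloop
endfacet
facet normal -0.870 0.151 -0.470
outer loop
vertex -3.788 2.168 -4.612
vertex -4.046 1.943 -4.207
vertex -3.956 2.465 -4.206
endloop
endfacet
facet normal 0.572 0.756 -0.317
outer loop
vertex -3.788 2.168 -4.612
vertex -3.956 2.465 -4.206
vertex -2.394 1.657 -3.313
endloop
endfacet
facet normal -0.869 0.151 -0.471
outer loop
vertex -3.956 2.465 -4.206
vertex -4.046 1.943 -4.207
vertex -4.214 2.24 -3.802
endloop
endfacet
facet normal 0.121 0.832 0.541
outer loop
vertex -3.956 2.465 -4.206
vertex -4.214 2.24 -3.802
vertex -2.394 1.657 -3.313
endloop
endfacet
facet normal -0.869 0.151 -0.471
outer loop
vertex -4.214 2.24 -3.802
vertex -4.046 1.943 -4.207
vertex -4.304 1.718 -3.803
endloop
endfacet
facet normal -0.247 0.041 0.968
outer loop
vertex -4.214 2.24 -3.802
vertex -4.304 1.718 -3.803
vertex -2.394 1.657 -3.313
endloop
endfacet
facet normal -0.869 0.151 -0.471
outer loop
vertex -4.304 1.718 -3.803
vertex -4.046 1.943 -4.207
vertex -4.136 1.421 -4.208
endloop
endfacet
facet normal -0.164 -0.827 0.538
outer loop
vertex -4.304 1.718 -3.803
vertex -4.136 1.421 -4.208
vertex -2.394 1.657 -3.313
endloop
endfacet
facet normal -0.870 0.151 -0.470
outer loop
vertex -4.136 1.421 -4.208
vertex -4.046 1.943 -4.207
vertex -3.878 1.646 -4.613
endloop
endfacet
facet normal 0.286 -0.903 -0.319
outer loop
vertex -4.136 1.421 -4.208
vertex -3.878 1.646 -4.613
vertex -2.394 1.657 -3.313
endloop
endfacet
facet normal -0.870 0.151 -0.470
outer loop
vertex -3.878 1.646 -4.613
vertex -4.046 1.943 -4.207
vertex -3.788 2.168 -4.612
endloop
endfacet
facet normal 0.655 -0.112 -0.747
outer loop
vertex -3.878 1.646 -4.613
vertex -3.788 2.168 -4.612
vertex -2.394 1.657 -3.313
endloop
endfacet

endsolid


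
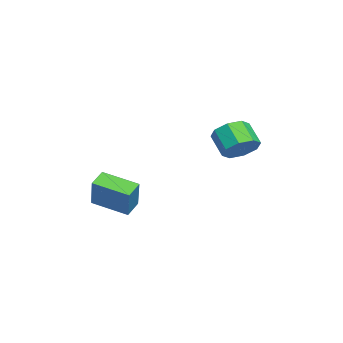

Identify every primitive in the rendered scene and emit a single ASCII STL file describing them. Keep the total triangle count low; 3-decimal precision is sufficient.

solid 
facet normal 0.622 0.420 -0.660
outer loop
vertex 2.956 1.531 -0.97
vertex 2.408 2.091 -1.13
vertex 3.01 2.021 -0.607
endloop
endfacet
facet normal 0.778 -0.427 0.461
outer loop
vertex 2.956 1.531 -0.97
vertex 3.01 2.021 -0.607
vertex 2.24 1.048 -0.21
endloop
endfacet
facet normal 0.778 -0.427 0.462
outer loop
vertex 2.24 1.048 -0.21
vertex 3.01 2.021 -0.607
vertex 2.294 1.538 0.152
endloop
endfacet
facet normal -0.622 -0.420 0.661
outer loop
vertex 2.24 1.048 -0.21
vertex 2.294 1.538 0.152
vertex 1.692 1.609 -0.37
endloop
endfacet
facet normal 0.623 0.419 -0.661
outer loop
vertex 3.01 2.021 -0.607
vertex 2.408 2.091 -1.13
vertex 2.711 2.553 -0.551
endloop
endfacet
facet normal 0.611 0.265 0.746
outer loop
vertex 3.01 2.021 -0.607
vertex 2.711 2.553 -0.551
vertex 2.294 1.538 0.152
endloop
endfacet
facet normal 0.612 0.264 0.745
outer loop
vertex 2.294 1.538 0.152
vertex 2.711 2.553 -0.551
vertex 1.995 2.07 0.209
endloop
endfacet
facet normal -0.622 -0.420 0.660
outer loop
vertex 2.294 1.538 0.152
vertex 1.995 2.07 0.209
vertex 1.692 1.609 -0.37
endloop
endfacet
facet normal 0.622 0.420 -0.661
outer loop
vertex 2.711 2.553 -0.551
vertex 2.408 2.091 -1.13
vertex 2.235 2.814 -0.833
endloop
endfacet
facet normal 0.088 0.801 0.592
outer loop
vertex 2.711 2.553 -0.551
vertex 2.235 2.814 -0.833
vertex 1.995 2.07 0.209
endloop
endfacet
facet normal 0.087 0.801 0.592
outer loop
vertex 1.995 2.07 0.209
vertex 2.235 2.814 -0.833
vertex 1.519 2.331 -0.074
endloop
endfacet
facet normal -0.623 -0.420 0.660
outer loop
vertex 1.995 2.07 0.209
vertex 1.519 2.331 -0.074
vertex 1.692 1.609 -0.37
endloop
endfacet
facet normal 0.623 0.420 -0.660
outer loop
vertex 2.235 2.814 -0.833
vertex 2.408 2.091 -1.13
vertex 1.86 2.652 -1.29
endloop
endfacet
facet normal -0.488 0.868 0.092
outer loop
vertex 2.235 2.814 -0.833
vertex 1.86 2.652 -1.29
vertex 1.519 2.331 -0.074
endloop
endfacet
facet normal -0.488 0.868 0.092
outer loop
vertex 1.519 2.331 -0.074
vertex 1.86 2.652 -1.29
vertex 1.144 2.169 -0.53
endloop
endfacet
facet normal -0.622 -0.420 0.661
outer loop
vertex 1.519 2.331 -0.074
vertex 1.144 2.169 -0.53
vertex 1.692 1.609 -0.37
endloop
endfacet
facet normal 0.622 0.420 -0.661
outer loop
vertex 1.86 2.652 -1.29
vertex 2.408 2.091 -1.13
vertex 1.806 2.162 -1.652
endloop
endfacet
facet normal -0.778 0.427 -0.462
outer loop
vertex 1.86 2.652 -1.29
vertex 1.806 2.162 -1.652
vertex 1.144 2.169 -0.53
endloop
endfacet
facet normal -0.777 0.427 -0.461
outer loop
vertex 1.144 2.169 -0.53
vertex 1.806 2.162 -1.652
vertex 1.09 1.679 -0.893
endloop
endfacet
facet normal -0.622 -0.420 0.660
outer loop
vertex 1.144 2.169 -0.53
vertex 1.09 1.679 -0.893
vertex 1.692 1.609 -0.37
endloop
endfacet
facet normal 0.622 0.420 -0.660
outer loop
vertex 1.806 2.162 -1.652
vertex 2.408 2.091 -1.13
vertex 2.105 1.63 -1.709
endloop
endfacet
facet normal -0.612 -0.264 -0.745
outer loop
vertex 1.806 2.162 -1.652
vertex 2.105 1.63 -1.709
vertex 1.09 1.679 -0.893
endloop
endfacet
facet normal -0.612 -0.265 -0.745
outer loop
vertex 1.09 1.679 -0.893
vertex 2.105 1.63 -1.709
vertex 1.389 1.147 -0.949
endloop
endfacet
facet normal -0.623 -0.419 0.661
outer loop
vertex 1.09 1.679 -0.893
vertex 1.389 1.147 -0.949
vertex 1.692 1.609 -0.37
endloop
endfacet
facet normal 0.623 0.420 -0.660
outer loop
vertex 2.105 1.63 -1.709
vertex 2.408 2.091 -1.13
vertex 2.581 1.369 -1.426
endloop
endfacet
facet normal -0.088 -0.801 -0.592
outer loop
vertex 2.105 1.63 -1.709
vertex 2.581 1.369 -1.426
vertex 1.389 1.147 -0.949
endloop
endfacet
facet normal -0.088 -0.801 -0.593
outer loop
vertex 1.389 1.147 -0.949
vertex 2.581 1.369 -1.426
vertex 1.865 0.886 -0.667
endloop
endfacet
facet normal -0.622 -0.420 0.661
outer loop
vertex 1.389 1.147 -0.949
vertex 1.865 0.886 -0.667
vertex 1.692 1.609 -0.37
endloop
endfacet
facet normal 0.622 0.420 -0.661
outer loop
vertex 2.581 1.369 -1.426
vertex 2.408 2.091 -1.13
vertex 2.956 1.531 -0.97
endloop
endfacet
facet normal 0.488 -0.868 -0.093
outer loop
vertex 2.581 1.369 -1.426
vertex 2.956 1.531 -0.97
vertex 1.865 0.886 -0.667
endloop
endfacet
facet normal 0.488 -0.868 -0.092
outer loop
vertex 1.865 0.886 -0.667
vertex 2.956 1.531 -0.97
vertex 2.24 1.048 -0.21
endloop
endfacet
facet normal -0.623 -0.420 0.660
outer loop
vertex 1.865 0.886 -0.667
vertex 2.24 1.048 -0.21
vertex 1.692 1.609 -0.37
endloop
endfacet
facet normal -0.819 0.379 0.431
outer loop
vertex 3.505 -3.072 -2.082
vertex 3.957 -1.626 -2.494
vertex 2.76 -3.208 -3.377
endloop
endfacet
facet normal -0.287 -0.921 0.262
outer loop
vertex 3.423 -3.514 -3.726
vertex 3.505 -3.072 -2.082
vertex 2.76 -3.208 -3.377
endloop
endfacet
facet normal -0.819 0.379 0.431
outer loop
vertex 2.76 -3.208 -3.377
vertex 3.957 -1.626 -2.494
vertex 3.212 -1.762 -3.789
endloop
endfacet
facet normal -0.496 -0.091 -0.863
outer loop
vertex 3.212 -1.762 -3.789
vertex 3.423 -3.514 -3.726
vertex 2.76 -3.208 -3.377
endloop
endfacet
facet normal 0.496 0.091 0.863
outer loop
vertex 3.505 -3.072 -2.082
vertex 4.62 -1.932 -2.843
vertex 3.957 -1.626 -2.494
endloop
endfacet
facet normal -0.287 -0.921 0.262
outer loop
vertex 4.168 -3.378 -2.431
vertex 3.505 -3.072 -2.082
vertex 3.423 -3.514 -3.726
endloop
endfacet
facet normal 0.496 0.091 0.863
outer loop
vertex 4.168 -3.378 -2.431
vertex 4.62 -1.932 -2.843
vertex 3.505 -3.072 -2.082
endloop
endfacet
facet normal 0.287 0.921 -0.262
outer loop
vertex 3.957 -1.626 -2.494
vertex 4.62 -1.932 -2.843
vertex 3.212 -1.762 -3.789
endloop
endfacet
facet normal -0.496 -0.091 -0.863
outer loop
vertex 3.875 -2.068 -4.138
vertex 3.423 -3.514 -3.726
vertex 3.212 -1.762 -3.789
endloop
endfacet
facet normal 0.287 0.921 -0.262
outer loop
vertex 3.212 -1.762 -3.789
vertex 4.62 -1.932 -2.843
vertex 3.875 -2.068 -4.138
endloop
endfacet
facet normal 0.819 -0.379 -0.431
outer loop
vertex 3.875 -2.068 -4.138
vertex 4.168 -3.378 -2.431
vertex 3.423 -3.514 -3.726
endloop
endfacet
facet normal 0.819 -0.379 -0.431
outer loop
vertex 4.62 -1.932 -2.843
vertex 4.168 -3.378 -2.431
vertex 3.875 -2.068 -4.138
endloop
endfacet

endsolid


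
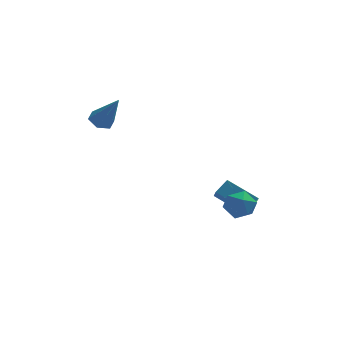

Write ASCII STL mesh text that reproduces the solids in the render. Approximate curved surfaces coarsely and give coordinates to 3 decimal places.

solid 
facet normal -0.392 0.394 -0.831
outer loop
vertex -1.631 1.784 2.259
vertex -1.975 2.157 2.598
vertex -1.419 2.333 2.419
endloop
endfacet
facet normal 0.927 -0.289 -0.238
outer loop
vertex -1.631 1.784 2.259
vertex -1.419 2.333 2.419
vertex -1.265 1.443 4.102
endloop
endfacet
facet normal -0.392 0.394 -0.831
outer loop
vertex -1.419 2.333 2.419
vertex -1.975 2.157 2.598
vertex -1.762 2.706 2.758
endloop
endfacet
facet normal 0.809 0.548 0.216
outer loop
vertex -1.419 2.333 2.419
vertex -1.762 2.706 2.758
vertex -1.265 1.443 4.102
endloop
endfacet
facet normal -0.392 0.394 -0.831
outer loop
vertex -1.762 2.706 2.758
vertex -1.975 2.157 2.598
vertex -2.318 2.53 2.937
endloop
endfacet
facet normal -0.009 0.727 0.687
outer loop
vertex -1.762 2.706 2.758
vertex -2.318 2.53 2.937
vertex -1.265 1.443 4.102
endloop
endfacet
facet normal -0.391 0.395 -0.831
outer loop
vertex -2.318 2.53 2.937
vertex -1.975 2.157 2.598
vertex -2.531 1.981 2.776
endloop
endfacet
facet normal -0.708 0.068 0.703
outer loop
vertex -2.318 2.53 2.937
vertex -2.531 1.981 2.776
vertex -1.265 1.443 4.102
endloop
endfacet
facet normal -0.391 0.395 -0.831
outer loop
vertex -2.531 1.981 2.776
vertex -1.975 2.157 2.598
vertex -2.187 1.608 2.437
endloop
endfacet
facet normal -0.588 -0.769 0.249
outer loop
vertex -2.531 1.981 2.776
vertex -2.187 1.608 2.437
vertex -1.265 1.443 4.102
endloop
endfacet
facet normal -0.391 0.395 -0.831
outer loop
vertex -2.187 1.608 2.437
vertex -1.975 2.157 2.598
vertex -1.631 1.784 2.259
endloop
endfacet
facet normal 0.229 -0.948 -0.221
outer loop
vertex -2.187 1.608 2.437
vertex -1.631 1.784 2.259
vertex -1.265 1.443 4.102
endloop
endfacet
facet normal -0.758 0.441 0.480
outer loop
vertex 3.117 0.046 -0.18
vertex 3.131 0.734 -0.79
vertex 2.582 -0.36 -0.651
endloop
endfacet
facet normal -0.015 -0.749 0.663
outer loop
vertex 3.809 -1.074 -1.43
vertex 3.117 0.046 -0.18
vertex 2.582 -0.36 -0.651
endloop
endfacet
facet normal -0.757 0.441 0.482
outer loop
vertex 2.582 -0.36 -0.651
vertex 3.131 0.734 -0.79
vertex 2.596 0.329 -1.26
endloop
endfacet
facet normal -0.652 -0.494 -0.574
outer loop
vertex 2.596 0.329 -1.26
vertex 3.809 -1.074 -1.43
vertex 2.582 -0.36 -0.651
endloop
endfacet
facet normal 0.652 0.495 0.574
outer loop
vertex 3.117 0.046 -0.18
vertex 4.358 0.02 -1.569
vertex 3.131 0.734 -0.79
endloop
endfacet
facet normal -0.015 -0.749 0.663
outer loop
vertex 4.344 -0.669 -0.96
vertex 3.117 0.046 -0.18
vertex 3.809 -1.074 -1.43
endloop
endfacet
facet normal 0.653 0.494 0.574
outer loop
vertex 4.344 -0.669 -0.96
vertex 4.358 0.02 -1.569
vertex 3.117 0.046 -0.18
endloop
endfacet
facet normal 0.015 0.749 -0.663
outer loop
vertex 3.131 0.734 -0.79
vertex 4.358 0.02 -1.569
vertex 2.596 0.329 -1.26
endloop
endfacet
facet normal -0.653 -0.495 -0.573
outer loop
vertex 3.823 -0.386 -2.04
vertex 3.809 -1.074 -1.43
vertex 2.596 0.329 -1.26
endloop
endfacet
facet normal 0.015 0.749 -0.663
outer loop
vertex 2.596 0.329 -1.26
vertex 4.358 0.02 -1.569
vertex 3.823 -0.386 -2.04
endloop
endfacet
facet normal 0.757 -0.442 -0.481
outer loop
vertex 3.823 -0.386 -2.04
vertex 4.344 -0.669 -0.96
vertex 3.809 -1.074 -1.43
endloop
endfacet
facet normal 0.758 -0.441 -0.481
outer loop
vertex 4.358 0.02 -1.569
vertex 4.344 -0.669 -0.96
vertex 3.823 -0.386 -2.04
endloop
endfacet
facet normal -0.541 0.778 -0.319
outer loop
vertex 3.16 -2.588 -0.433
vertex 2.545 -2.879 -0.1
vertex 2.997 -2.407 0.284
endloop
endfacet
facet normal 0.139 0.967 -0.212
outer loop
vertex 3.16 -2.588 -0.433
vertex 2.997 -2.407 0.284
vertex 3.712 -2.554 0.084
endloop
endfacet
facet normal 0.551 0.554 -0.624
outer loop
vertex 3.16 -2.588 -0.433
vertex 3.712 -2.554 0.084
vertex 3.703 -3.116 -0.423
endloop
endfacet
facet normal 0.125 0.110 -0.986
outer loop
vertex 3.16 -2.588 -0.433
vertex 3.703 -3.116 -0.423
vertex 2.982 -3.317 -0.537
endloop
endfacet
facet normal -0.549 0.248 -0.798
outer loop
vertex 3.16 -2.588 -0.433
vertex 2.982 -3.317 -0.537
vertex 2.545 -2.879 -0.1
endloop
endfacet
facet normal 0.302 0.830 0.469
outer loop
vertex 3.712 -2.554 0.084
vertex 2.997 -2.407 0.284
vertex 3.438 -2.823 0.737
endloop
endfacet
facet normal -0.799 0.525 0.295
outer loop
vertex 2.997 -2.407 0.284
vertex 2.545 -2.879 -0.1
vertex 2.717 -3.024 0.623
endloop
endfacet
facet normal -0.812 -0.333 -0.478
outer loop
vertex 2.545 -2.879 -0.1
vertex 2.982 -3.317 -0.537
vertex 2.708 -3.586 0.116
endloop
endfacet
facet normal 0.279 -0.557 -0.783
outer loop
vertex 2.982 -3.317 -0.537
vertex 3.703 -3.116 -0.423
vertex 3.423 -3.733 -0.084
endloop
endfacet
facet normal 0.967 0.163 -0.197
outer loop
vertex 3.703 -3.116 -0.423
vertex 3.712 -2.554 0.084
vertex 3.875 -3.261 0.3
endloop
endfacet
facet normal -0.125 -0.110 0.986
outer loop
vertex 3.26 -3.552 0.633
vertex 3.438 -2.823 0.737
vertex 2.717 -3.024 0.623
endloop
endfacet
facet normal -0.551 -0.554 0.624
outer loop
vertex 3.26 -3.552 0.633
vertex 2.717 -3.024 0.623
vertex 2.708 -3.586 0.116
endloop
endfacet
facet normal -0.139 -0.967 0.212
outer loop
vertex 3.26 -3.552 0.633
vertex 2.708 -3.586 0.116
vertex 3.423 -3.733 -0.084
endloop
endfacet
facet normal 0.541 -0.778 0.319
outer loop
vertex 3.26 -3.552 0.633
vertex 3.423 -3.733 -0.084
vertex 3.875 -3.261 0.3
endloop
endfacet
facet normal 0.549 -0.248 0.798
outer loop
vertex 3.26 -3.552 0.633
vertex 3.875 -3.261 0.3
vertex 3.438 -2.823 0.737
endloop
endfacet
facet normal -0.279 0.557 0.783
outer loop
vertex 2.717 -3.024 0.623
vertex 3.438 -2.823 0.737
vertex 2.997 -2.407 0.284
endloop
endfacet
facet normal -0.967 -0.163 0.197
outer loop
vertex 2.708 -3.586 0.116
vertex 2.717 -3.024 0.623
vertex 2.545 -2.879 -0.1
endloop
endfacet
facet normal -0.302 -0.830 -0.469
outer loop
vertex 3.423 -3.733 -0.084
vertex 2.708 -3.586 0.116
vertex 2.982 -3.317 -0.537
endloop
endfacet
facet normal 0.799 -0.525 -0.295
outer loop
vertex 3.875 -3.261 0.3
vertex 3.423 -3.733 -0.084
vertex 3.703 -3.116 -0.423
endloop
endfacet
facet normal 0.812 0.333 0.478
outer loop
vertex 3.438 -2.823 0.737
vertex 3.875 -3.261 0.3
vertex 3.712 -2.554 0.084
endloop
endfacet

endsolid


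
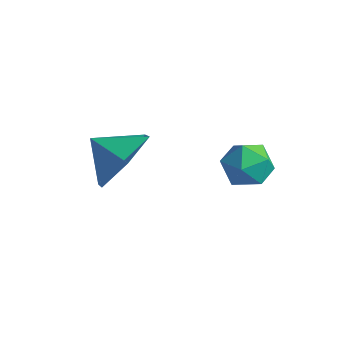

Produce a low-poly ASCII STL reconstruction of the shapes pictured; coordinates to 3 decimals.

solid 
facet normal -0.749 -0.150 0.645
outer loop
vertex -0.119 3.938 2.716
vertex 0.03 3.239 2.726
vertex 0.345 3.678 3.194
endloop
endfacet
facet normal -0.469 0.500 0.728
outer loop
vertex -0.119 3.938 2.716
vertex 0.345 3.678 3.194
vertex 0.483 4.295 2.859
endloop
endfacet
facet normal -0.526 0.844 0.105
outer loop
vertex -0.119 3.938 2.716
vertex 0.483 4.295 2.859
vertex 0.254 4.236 2.185
endloop
endfacet
facet normal -0.839 0.405 -0.363
outer loop
vertex -0.119 3.938 2.716
vertex 0.254 4.236 2.185
vertex -0.025 3.583 2.102
endloop
endfacet
facet normal -0.978 -0.209 -0.029
outer loop
vertex -0.119 3.938 2.716
vertex -0.025 3.583 2.102
vertex 0.03 3.239 2.726
endloop
endfacet
facet normal 0.224 0.426 0.877
outer loop
vertex 0.483 4.295 2.859
vertex 0.345 3.678 3.194
vertex 1.005 3.817 2.958
endloop
endfacet
facet normal -0.227 -0.629 0.743
outer loop
vertex 0.345 3.678 3.194
vertex 0.03 3.239 2.726
vertex 0.726 3.164 2.875
endloop
endfacet
facet normal -0.597 -0.724 -0.346
outer loop
vertex 0.03 3.239 2.726
vertex -0.025 3.583 2.102
vertex 0.497 3.105 2.201
endloop
endfacet
facet normal -0.374 0.273 -0.886
outer loop
vertex -0.025 3.583 2.102
vertex 0.254 4.236 2.185
vertex 0.635 3.722 1.866
endloop
endfacet
facet normal 0.134 0.982 -0.132
outer loop
vertex 0.254 4.236 2.185
vertex 0.483 4.295 2.859
vertex 0.95 4.161 2.334
endloop
endfacet
facet normal 0.839 -0.405 0.363
outer loop
vertex 1.099 3.462 2.344
vertex 1.005 3.817 2.958
vertex 0.726 3.164 2.875
endloop
endfacet
facet normal 0.526 -0.844 -0.105
outer loop
vertex 1.099 3.462 2.344
vertex 0.726 3.164 2.875
vertex 0.497 3.105 2.201
endloop
endfacet
facet normal 0.469 -0.500 -0.728
outer loop
vertex 1.099 3.462 2.344
vertex 0.497 3.105 2.201
vertex 0.635 3.722 1.866
endloop
endfacet
facet normal 0.749 0.150 -0.645
outer loop
vertex 1.099 3.462 2.344
vertex 0.635 3.722 1.866
vertex 0.95 4.161 2.334
endloop
endfacet
facet normal 0.978 0.209 0.029
outer loop
vertex 1.099 3.462 2.344
vertex 0.95 4.161 2.334
vertex 1.005 3.817 2.958
endloop
endfacet
facet normal 0.374 -0.273 0.886
outer loop
vertex 0.726 3.164 2.875
vertex 1.005 3.817 2.958
vertex 0.345 3.678 3.194
endloop
endfacet
facet normal -0.134 -0.982 0.132
outer loop
vertex 0.497 3.105 2.201
vertex 0.726 3.164 2.875
vertex 0.03 3.239 2.726
endloop
endfacet
facet normal -0.224 -0.426 -0.877
outer loop
vertex 0.635 3.722 1.866
vertex 0.497 3.105 2.201
vertex -0.025 3.583 2.102
endloop
endfacet
facet normal 0.227 0.629 -0.743
outer loop
vertex 0.95 4.161 2.334
vertex 0.635 3.722 1.866
vertex 0.254 4.236 2.185
endloop
endfacet
facet normal 0.597 0.724 0.346
outer loop
vertex 1.005 3.817 2.958
vertex 0.95 4.161 2.334
vertex 0.483 4.295 2.859
endloop
endfacet
facet normal 0.805 0.251 -0.538
outer loop
vertex -1.631 2.649 3.082
vertex -2.035 2.169 2.253
vertex -2.237 3.175 2.42
endloop
endfacet
facet normal -0.445 0.457 0.770
outer loop
vertex -1.631 2.649 3.082
vertex -2.237 3.175 2.42
vertex -2.865 1.911 2.807
endloop
endfacet
facet normal 0.805 0.251 -0.538
outer loop
vertex -2.237 3.175 2.42
vertex -2.035 2.169 2.253
vertex -2.641 2.695 1.591
endloop
endfacet
facet normal -0.867 0.476 0.147
outer loop
vertex -2.237 3.175 2.42
vertex -2.641 2.695 1.591
vertex -2.865 1.911 2.807
endloop
endfacet
facet normal 0.805 0.250 -0.538
outer loop
vertex -2.641 2.695 1.591
vertex -2.035 2.169 2.253
vertex -2.44 1.688 1.424
endloop
endfacet
facet normal -0.952 -0.145 -0.269
outer loop
vertex -2.641 2.695 1.591
vertex -2.44 1.688 1.424
vertex -2.865 1.911 2.807
endloop
endfacet
facet normal 0.805 0.250 -0.538
outer loop
vertex -2.44 1.688 1.424
vertex -2.035 2.169 2.253
vertex -1.834 1.162 2.086
endloop
endfacet
facet normal -0.615 -0.786 -0.062
outer loop
vertex -2.44 1.688 1.424
vertex -1.834 1.162 2.086
vertex -2.865 1.911 2.807
endloop
endfacet
facet normal 0.805 0.250 -0.537
outer loop
vertex -1.834 1.162 2.086
vertex -2.035 2.169 2.253
vertex -1.43 1.643 2.915
endloop
endfacet
facet normal -0.193 -0.805 0.561
outer loop
vertex -1.834 1.162 2.086
vertex -1.43 1.643 2.915
vertex -2.865 1.911 2.807
endloop
endfacet
facet normal 0.805 0.250 -0.537
outer loop
vertex -1.43 1.643 2.915
vertex -2.035 2.169 2.253
vertex -1.631 2.649 3.082
endloop
endfacet
facet normal -0.108 -0.184 0.977
outer loop
vertex -1.43 1.643 2.915
vertex -1.631 2.649 3.082
vertex -2.865 1.911 2.807
endloop
endfacet

endsolid


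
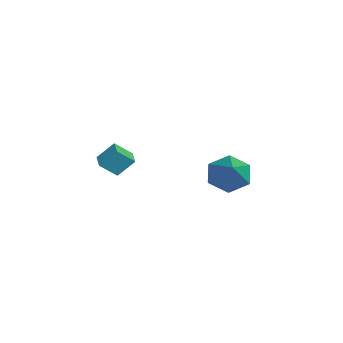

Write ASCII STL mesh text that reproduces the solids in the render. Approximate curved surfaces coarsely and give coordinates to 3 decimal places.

solid 
facet normal -0.808 0.128 -0.575
outer loop
vertex -4.076 2.753 -1.003
vertex -4.656 2.909 -0.154
vertex -4.194 3.714 -0.624
endloop
endfacet
facet normal 0.844 0.283 -0.455
outer loop
vertex -4.076 2.753 -1.003
vertex -4.194 3.714 -0.624
vertex -2.904 2.631 1.094
endloop
endfacet
facet normal -0.808 0.128 -0.575
outer loop
vertex -4.194 3.714 -0.624
vertex -4.656 2.909 -0.154
vertex -4.774 3.87 0.225
endloop
endfacet
facet normal 0.486 0.856 0.175
outer loop
vertex -4.194 3.714 -0.624
vertex -4.774 3.87 0.225
vertex -2.904 2.631 1.094
endloop
endfacet
facet normal -0.808 0.128 -0.575
outer loop
vertex -4.774 3.87 0.225
vertex -4.656 2.909 -0.154
vertex -5.236 3.066 0.695
endloop
endfacet
facet normal -0.048 0.524 0.850
outer loop
vertex -4.774 3.87 0.225
vertex -5.236 3.066 0.695
vertex -2.904 2.631 1.094
endloop
endfacet
facet normal -0.807 0.129 -0.576
outer loop
vertex -5.236 3.066 0.695
vertex -4.656 2.909 -0.154
vertex -5.119 2.105 0.315
endloop
endfacet
facet normal -0.225 -0.382 0.897
outer loop
vertex -5.236 3.066 0.695
vertex -5.119 2.105 0.315
vertex -2.904 2.631 1.094
endloop
endfacet
facet normal -0.807 0.129 -0.576
outer loop
vertex -5.119 2.105 0.315
vertex -4.656 2.909 -0.154
vertex -4.539 1.948 -0.534
endloop
endfacet
facet normal 0.133 -0.954 0.267
outer loop
vertex -5.119 2.105 0.315
vertex -4.539 1.948 -0.534
vertex -2.904 2.631 1.094
endloop
endfacet
facet normal -0.808 0.129 -0.575
outer loop
vertex -4.539 1.948 -0.534
vertex -4.656 2.909 -0.154
vertex -4.076 2.753 -1.003
endloop
endfacet
facet normal 0.667 -0.622 -0.409
outer loop
vertex -4.539 1.948 -0.534
vertex -4.076 2.753 -1.003
vertex -2.904 2.631 1.094
endloop
endfacet
facet normal -0.992 0.041 0.119
outer loop
vertex -2.674 -2.433 3.126
vertex -2.724 -1.674 2.446
vertex -2.799 -3.153 2.331
endloop
endfacet
facet normal 0.050 -0.744 0.666
outer loop
vertex -1.996 -3.186 2.234
vertex -2.674 -2.433 3.126
vertex -2.799 -3.153 2.331
endloop
endfacet
facet normal -0.992 0.041 0.120
outer loop
vertex -2.799 -3.153 2.331
vertex -2.724 -1.674 2.446
vertex -2.85 -2.394 1.651
endloop
endfacet
facet normal -0.116 -0.667 -0.736
outer loop
vertex -2.85 -2.394 1.651
vertex -1.996 -3.186 2.234
vertex -2.799 -3.153 2.331
endloop
endfacet
facet normal 0.116 0.667 0.736
outer loop
vertex -2.674 -2.433 3.126
vertex -1.921 -1.707 2.349
vertex -2.724 -1.674 2.446
endloop
endfacet
facet normal 0.050 -0.744 0.666
outer loop
vertex -1.87 -2.466 3.029
vertex -2.674 -2.433 3.126
vertex -1.996 -3.186 2.234
endloop
endfacet
facet normal 0.116 0.667 0.736
outer loop
vertex -1.87 -2.466 3.029
vertex -1.921 -1.707 2.349
vertex -2.674 -2.433 3.126
endloop
endfacet
facet normal -0.050 0.744 -0.666
outer loop
vertex -2.724 -1.674 2.446
vertex -1.921 -1.707 2.349
vertex -2.85 -2.394 1.651
endloop
endfacet
facet normal -0.116 -0.667 -0.736
outer loop
vertex -2.046 -2.427 1.554
vertex -1.996 -3.186 2.234
vertex -2.85 -2.394 1.651
endloop
endfacet
facet normal -0.050 0.744 -0.666
outer loop
vertex -2.85 -2.394 1.651
vertex -1.921 -1.707 2.349
vertex -2.046 -2.427 1.554
endloop
endfacet
facet normal 0.992 -0.042 -0.119
outer loop
vertex -2.046 -2.427 1.554
vertex -1.87 -2.466 3.029
vertex -1.996 -3.186 2.234
endloop
endfacet
facet normal 0.992 -0.040 -0.119
outer loop
vertex -1.921 -1.707 2.349
vertex -1.87 -2.466 3.029
vertex -2.046 -2.427 1.554
endloop
endfacet

endsolid


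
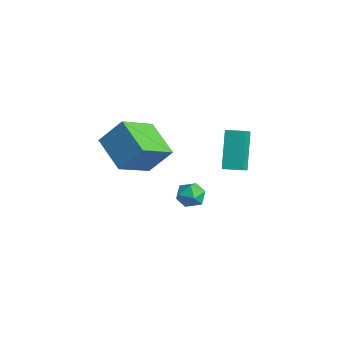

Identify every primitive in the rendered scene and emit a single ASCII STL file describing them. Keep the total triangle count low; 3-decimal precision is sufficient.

solid 
facet normal -0.081 0.954 0.288
outer loop
vertex -3.748 0.524 -1.514
vertex -3.99 0.301 -0.844
vertex -3.26 0.399 -0.964
endloop
endfacet
facet normal 0.441 0.877 -0.192
outer loop
vertex -3.748 0.524 -1.514
vertex -3.26 0.399 -0.964
vertex -3.106 0.17 -1.657
endloop
endfacet
facet normal 0.157 0.601 -0.784
outer loop
vertex -3.748 0.524 -1.514
vertex -3.106 0.17 -1.657
vertex -3.742 -0.069 -1.967
endloop
endfacet
facet normal -0.543 0.506 -0.670
outer loop
vertex -3.748 0.524 -1.514
vertex -3.742 -0.069 -1.967
vertex -4.288 0.011 -1.464
endloop
endfacet
facet normal -0.689 0.725 -0.008
outer loop
vertex -3.748 0.524 -1.514
vertex -4.288 0.011 -1.464
vertex -3.99 0.301 -0.844
endloop
endfacet
facet normal 0.911 0.407 0.068
outer loop
vertex -3.106 0.17 -1.657
vertex -3.26 0.399 -0.964
vertex -2.952 -0.271 -1.076
endloop
endfacet
facet normal 0.067 0.532 0.844
outer loop
vertex -3.26 0.399 -0.964
vertex -3.99 0.301 -0.844
vertex -3.498 -0.191 -0.573
endloop
endfacet
facet normal -0.917 0.161 0.365
outer loop
vertex -3.99 0.301 -0.844
vertex -4.288 0.011 -1.464
vertex -4.134 -0.43 -0.883
endloop
endfacet
facet normal -0.680 -0.194 -0.707
outer loop
vertex -4.288 0.011 -1.464
vertex -3.742 -0.069 -1.967
vertex -3.98 -0.659 -1.576
endloop
endfacet
facet normal 0.450 -0.041 -0.892
outer loop
vertex -3.742 -0.069 -1.967
vertex -3.106 0.17 -1.657
vertex -3.25 -0.561 -1.696
endloop
endfacet
facet normal 0.543 -0.506 0.670
outer loop
vertex -3.492 -0.784 -1.026
vertex -2.952 -0.271 -1.076
vertex -3.498 -0.191 -0.573
endloop
endfacet
facet normal -0.157 -0.601 0.784
outer loop
vertex -3.492 -0.784 -1.026
vertex -3.498 -0.191 -0.573
vertex -4.134 -0.43 -0.883
endloop
endfacet
facet normal -0.441 -0.877 0.192
outer loop
vertex -3.492 -0.784 -1.026
vertex -4.134 -0.43 -0.883
vertex -3.98 -0.659 -1.576
endloop
endfacet
facet normal 0.081 -0.954 -0.288
outer loop
vertex -3.492 -0.784 -1.026
vertex -3.98 -0.659 -1.576
vertex -3.25 -0.561 -1.696
endloop
endfacet
facet normal 0.689 -0.725 0.008
outer loop
vertex -3.492 -0.784 -1.026
vertex -3.25 -0.561 -1.696
vertex -2.952 -0.271 -1.076
endloop
endfacet
facet normal 0.680 0.194 0.707
outer loop
vertex -3.498 -0.191 -0.573
vertex -2.952 -0.271 -1.076
vertex -3.26 0.399 -0.964
endloop
endfacet
facet normal -0.450 0.041 0.892
outer loop
vertex -4.134 -0.43 -0.883
vertex -3.498 -0.191 -0.573
vertex -3.99 0.301 -0.844
endloop
endfacet
facet normal -0.911 -0.407 -0.068
outer loop
vertex -3.98 -0.659 -1.576
vertex -4.134 -0.43 -0.883
vertex -4.288 0.011 -1.464
endloop
endfacet
facet normal -0.067 -0.532 -0.844
outer loop
vertex -3.25 -0.561 -1.696
vertex -3.98 -0.659 -1.576
vertex -3.742 -0.069 -1.967
endloop
endfacet
facet normal 0.917 -0.161 -0.365
outer loop
vertex -2.952 -0.271 -1.076
vertex -3.25 -0.561 -1.696
vertex -3.106 0.17 -1.657
endloop
endfacet
facet normal -0.429 0.269 0.862
outer loop
vertex -2.01 0.714 3.451
vertex -1.47 1.395 3.507
vertex -2.693 1.299 2.929
endloop
endfacet
facet normal -0.620 -0.782 -0.065
outer loop
vertex -1.81 0.745 1.153
vertex -2.01 0.714 3.451
vertex -2.693 1.299 2.929
endloop
endfacet
facet normal -0.429 0.268 0.863
outer loop
vertex -2.693 1.299 2.929
vertex -1.47 1.395 3.507
vertex -2.154 1.98 2.985
endloop
endfacet
facet normal -0.658 0.562 -0.502
outer loop
vertex -2.154 1.98 2.985
vertex -1.81 0.745 1.153
vertex -2.693 1.299 2.929
endloop
endfacet
facet normal 0.657 -0.562 0.502
outer loop
vertex -2.01 0.714 3.451
vertex -0.587 0.841 1.731
vertex -1.47 1.395 3.507
endloop
endfacet
facet normal -0.620 -0.782 -0.064
outer loop
vertex -1.126 0.16 1.675
vertex -2.01 0.714 3.451
vertex -1.81 0.745 1.153
endloop
endfacet
facet normal 0.657 -0.562 0.502
outer loop
vertex -1.126 0.16 1.675
vertex -0.587 0.841 1.731
vertex -2.01 0.714 3.451
endloop
endfacet
facet normal 0.620 0.782 0.064
outer loop
vertex -1.47 1.395 3.507
vertex -0.587 0.841 1.731
vertex -2.154 1.98 2.985
endloop
endfacet
facet normal -0.657 0.562 -0.502
outer loop
vertex -1.27 1.426 1.209
vertex -1.81 0.745 1.153
vertex -2.154 1.98 2.985
endloop
endfacet
facet normal 0.620 0.782 0.065
outer loop
vertex -2.154 1.98 2.985
vertex -0.587 0.841 1.731
vertex -1.27 1.426 1.209
endloop
endfacet
facet normal 0.428 -0.269 -0.863
outer loop
vertex -1.27 1.426 1.209
vertex -1.126 0.16 1.675
vertex -1.81 0.745 1.153
endloop
endfacet
facet normal 0.429 -0.269 -0.862
outer loop
vertex -0.587 0.841 1.731
vertex -1.126 0.16 1.675
vertex -1.27 1.426 1.209
endloop
endfacet
facet normal -0.878 -0.107 0.467
outer loop
vertex -1.875 -4.01 5.1
vertex -2.524 -2.392 4.249
vertex -2.406 -4.849 3.909
endloop
endfacet
facet normal 0.335 -0.834 0.438
outer loop
vertex -0.756 -4.648 3.031
vertex -1.875 -4.01 5.1
vertex -2.406 -4.849 3.909
endloop
endfacet
facet normal -0.878 -0.107 0.467
outer loop
vertex -2.406 -4.849 3.909
vertex -2.524 -2.392 4.249
vertex -3.055 -3.231 3.059
endloop
endfacet
facet normal -0.343 -0.541 -0.768
outer loop
vertex -3.055 -3.231 3.059
vertex -0.756 -4.648 3.031
vertex -2.406 -4.849 3.909
endloop
endfacet
facet normal 0.343 0.541 0.768
outer loop
vertex -1.875 -4.01 5.1
vertex -0.874 -2.191 3.371
vertex -2.524 -2.392 4.249
endloop
endfacet
facet normal 0.335 -0.834 0.438
outer loop
vertex -0.225 -3.809 4.221
vertex -1.875 -4.01 5.1
vertex -0.756 -4.648 3.031
endloop
endfacet
facet normal 0.343 0.541 0.768
outer loop
vertex -0.225 -3.809 4.221
vertex -0.874 -2.191 3.371
vertex -1.875 -4.01 5.1
endloop
endfacet
facet normal -0.335 0.834 -0.439
outer loop
vertex -2.524 -2.392 4.249
vertex -0.874 -2.191 3.371
vertex -3.055 -3.231 3.059
endloop
endfacet
facet normal -0.343 -0.541 -0.768
outer loop
vertex -1.405 -3.03 2.18
vertex -0.756 -4.648 3.031
vertex -3.055 -3.231 3.059
endloop
endfacet
facet normal -0.335 0.834 -0.438
outer loop
vertex -3.055 -3.231 3.059
vertex -0.874 -2.191 3.371
vertex -1.405 -3.03 2.18
endloop
endfacet
facet normal 0.878 0.107 -0.467
outer loop
vertex -1.405 -3.03 2.18
vertex -0.225 -3.809 4.221
vertex -0.756 -4.648 3.031
endloop
endfacet
facet normal 0.878 0.107 -0.467
outer loop
vertex -0.874 -2.191 3.371
vertex -0.225 -3.809 4.221
vertex -1.405 -3.03 2.18
endloop
endfacet

endsolid


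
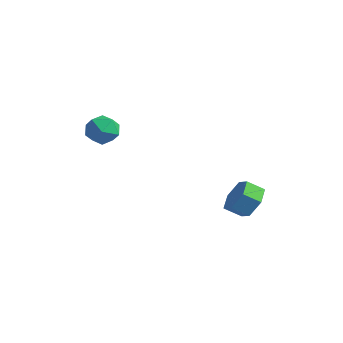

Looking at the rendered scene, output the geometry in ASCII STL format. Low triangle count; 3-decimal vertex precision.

solid 
facet normal 0.566 0.624 -0.539
outer loop
vertex 3.776 2.89 -0.304
vertex 3.482 2.411 -1.167
vertex 2.939 3.211 -0.812
endloop
endfacet
facet normal -0.140 0.717 0.683
outer loop
vertex 3.776 2.89 -0.304
vertex 2.939 3.211 -0.812
vertex 3.192 2.247 0.251
endloop
endfacet
facet normal -0.139 0.717 0.683
outer loop
vertex 3.192 2.247 0.251
vertex 2.939 3.211 -0.812
vertex 2.356 2.569 -0.257
endloop
endfacet
facet normal -0.567 -0.624 0.538
outer loop
vertex 3.192 2.247 0.251
vertex 2.356 2.569 -0.257
vertex 2.898 1.769 -0.613
endloop
endfacet
facet normal 0.567 0.624 -0.538
outer loop
vertex 2.939 3.211 -0.812
vertex 3.482 2.411 -1.167
vertex 2.645 2.733 -1.675
endloop
endfacet
facet normal -0.773 0.629 -0.085
outer loop
vertex 2.939 3.211 -0.812
vertex 2.645 2.733 -1.675
vertex 2.356 2.569 -0.257
endloop
endfacet
facet normal -0.774 0.628 -0.085
outer loop
vertex 2.356 2.569 -0.257
vertex 2.645 2.733 -1.675
vertex 2.062 2.09 -1.12
endloop
endfacet
facet normal -0.566 -0.624 0.539
outer loop
vertex 2.356 2.569 -0.257
vertex 2.062 2.09 -1.12
vertex 2.898 1.769 -0.613
endloop
endfacet
facet normal 0.567 0.624 -0.538
outer loop
vertex 2.645 2.733 -1.675
vertex 3.482 2.411 -1.167
vertex 3.188 1.933 -2.031
endloop
endfacet
facet normal -0.634 -0.088 -0.768
outer loop
vertex 2.645 2.733 -1.675
vertex 3.188 1.933 -2.031
vertex 2.062 2.09 -1.12
endloop
endfacet
facet normal -0.634 -0.088 -0.768
outer loop
vertex 2.062 2.09 -1.12
vertex 3.188 1.933 -2.031
vertex 2.604 1.29 -1.476
endloop
endfacet
facet normal -0.566 -0.624 0.539
outer loop
vertex 2.062 2.09 -1.12
vertex 2.604 1.29 -1.476
vertex 2.898 1.769 -0.613
endloop
endfacet
facet normal 0.567 0.624 -0.538
outer loop
vertex 3.188 1.933 -2.031
vertex 3.482 2.411 -1.167
vertex 4.024 1.611 -1.523
endloop
endfacet
facet normal 0.139 -0.717 -0.684
outer loop
vertex 3.188 1.933 -2.031
vertex 4.024 1.611 -1.523
vertex 2.604 1.29 -1.476
endloop
endfacet
facet normal 0.139 -0.717 -0.683
outer loop
vertex 2.604 1.29 -1.476
vertex 4.024 1.611 -1.523
vertex 3.441 0.969 -0.968
endloop
endfacet
facet normal -0.566 -0.624 0.539
outer loop
vertex 2.604 1.29 -1.476
vertex 3.441 0.969 -0.968
vertex 2.898 1.769 -0.613
endloop
endfacet
facet normal 0.566 0.624 -0.539
outer loop
vertex 4.024 1.611 -1.523
vertex 3.482 2.411 -1.167
vertex 4.318 2.09 -0.66
endloop
endfacet
facet normal 0.773 -0.628 0.085
outer loop
vertex 4.024 1.611 -1.523
vertex 4.318 2.09 -0.66
vertex 3.441 0.969 -0.968
endloop
endfacet
facet normal 0.773 -0.628 0.085
outer loop
vertex 3.441 0.969 -0.968
vertex 4.318 2.09 -0.66
vertex 3.735 1.447 -0.105
endloop
endfacet
facet normal -0.567 -0.624 0.538
outer loop
vertex 3.441 0.969 -0.968
vertex 3.735 1.447 -0.105
vertex 2.898 1.769 -0.613
endloop
endfacet
facet normal 0.566 0.624 -0.539
outer loop
vertex 4.318 2.09 -0.66
vertex 3.482 2.411 -1.167
vertex 3.776 2.89 -0.304
endloop
endfacet
facet normal 0.634 0.088 0.768
outer loop
vertex 4.318 2.09 -0.66
vertex 3.776 2.89 -0.304
vertex 3.735 1.447 -0.105
endloop
endfacet
facet normal 0.634 0.088 0.769
outer loop
vertex 3.735 1.447 -0.105
vertex 3.776 2.89 -0.304
vertex 3.192 2.247 0.251
endloop
endfacet
facet normal -0.567 -0.624 0.538
outer loop
vertex 3.735 1.447 -0.105
vertex 3.192 2.247 0.251
vertex 2.898 1.769 -0.613
endloop
endfacet
facet normal 0.057 0.726 0.686
outer loop
vertex -2.65 -0.673 2.955
vertex -3.339 -1.14 3.507
vertex -2.371 -1.343 3.641
endloop
endfacet
facet normal 0.682 0.642 0.350
outer loop
vertex -2.65 -0.673 2.955
vertex -2.371 -1.343 3.641
vertex -1.926 -1.328 2.747
endloop
endfacet
facet normal 0.572 0.743 -0.348
outer loop
vertex -2.65 -0.673 2.955
vertex -1.926 -1.328 2.747
vertex -2.619 -1.116 2.06
endloop
endfacet
facet normal -0.121 0.888 -0.444
outer loop
vertex -2.65 -0.673 2.955
vertex -2.619 -1.116 2.06
vertex -3.493 -1.0 2.53
endloop
endfacet
facet normal -0.439 0.877 0.195
outer loop
vertex -2.65 -0.673 2.955
vertex -3.493 -1.0 2.53
vertex -3.339 -1.14 3.507
endloop
endfacet
facet normal 0.895 -0.032 0.445
outer loop
vertex -1.926 -1.328 2.747
vertex -2.371 -1.343 3.641
vertex -2.167 -2.2 3.17
endloop
endfacet
facet normal -0.115 0.103 0.988
outer loop
vertex -2.371 -1.343 3.641
vertex -3.339 -1.14 3.507
vertex -3.041 -2.084 3.64
endloop
endfacet
facet normal -0.917 0.348 0.194
outer loop
vertex -3.339 -1.14 3.507
vertex -3.493 -1.0 2.53
vertex -3.734 -1.872 2.953
endloop
endfacet
facet normal -0.403 0.365 -0.839
outer loop
vertex -3.493 -1.0 2.53
vertex -2.619 -1.116 2.06
vertex -3.289 -1.857 2.059
endloop
endfacet
facet normal 0.718 0.130 -0.684
outer loop
vertex -2.619 -1.116 2.06
vertex -1.926 -1.328 2.747
vertex -2.321 -2.06 2.193
endloop
endfacet
facet normal 0.121 -0.888 0.444
outer loop
vertex -3.01 -2.527 2.745
vertex -2.167 -2.2 3.17
vertex -3.041 -2.084 3.64
endloop
endfacet
facet normal -0.572 -0.743 0.348
outer loop
vertex -3.01 -2.527 2.745
vertex -3.041 -2.084 3.64
vertex -3.734 -1.872 2.953
endloop
endfacet
facet normal -0.682 -0.642 -0.350
outer loop
vertex -3.01 -2.527 2.745
vertex -3.734 -1.872 2.953
vertex -3.289 -1.857 2.059
endloop
endfacet
facet normal -0.057 -0.726 -0.686
outer loop
vertex -3.01 -2.527 2.745
vertex -3.289 -1.857 2.059
vertex -2.321 -2.06 2.193
endloop
endfacet
facet normal 0.439 -0.877 -0.195
outer loop
vertex -3.01 -2.527 2.745
vertex -2.321 -2.06 2.193
vertex -2.167 -2.2 3.17
endloop
endfacet
facet normal 0.403 -0.365 0.839
outer loop
vertex -3.041 -2.084 3.64
vertex -2.167 -2.2 3.17
vertex -2.371 -1.343 3.641
endloop
endfacet
facet normal -0.718 -0.130 0.684
outer loop
vertex -3.734 -1.872 2.953
vertex -3.041 -2.084 3.64
vertex -3.339 -1.14 3.507
endloop
endfacet
facet normal -0.895 0.032 -0.445
outer loop
vertex -3.289 -1.857 2.059
vertex -3.734 -1.872 2.953
vertex -3.493 -1.0 2.53
endloop
endfacet
facet normal 0.115 -0.103 -0.988
outer loop
vertex -2.321 -2.06 2.193
vertex -3.289 -1.857 2.059
vertex -2.619 -1.116 2.06
endloop
endfacet
facet normal 0.917 -0.348 -0.194
outer loop
vertex -2.167 -2.2 3.17
vertex -2.321 -2.06 2.193
vertex -1.926 -1.328 2.747
endloop
endfacet

endsolid
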